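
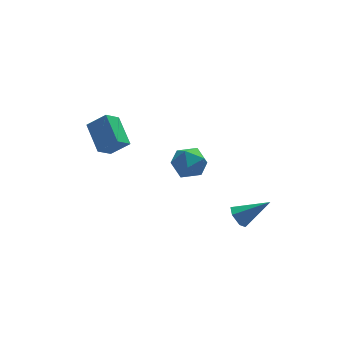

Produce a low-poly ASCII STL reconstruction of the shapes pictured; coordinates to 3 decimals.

solid 
facet normal -0.676 0.290 0.678
outer loop
vertex 1.685 1.884 2.072
vertex 1.208 1.103 1.931
vertex 1.869 1.131 2.578
endloop
endfacet
facet normal -0.031 0.552 0.833
outer loop
vertex 1.685 1.884 2.072
vertex 1.869 1.131 2.578
vertex 2.562 1.654 2.257
endloop
endfacet
facet normal 0.189 0.942 0.277
outer loop
vertex 1.685 1.884 2.072
vertex 2.562 1.654 2.257
vertex 2.329 1.949 1.411
endloop
endfacet
facet normal -0.321 0.920 -0.223
outer loop
vertex 1.685 1.884 2.072
vertex 2.329 1.949 1.411
vertex 1.492 1.608 1.21
endloop
endfacet
facet normal -0.855 0.518 0.026
outer loop
vertex 1.685 1.884 2.072
vertex 1.492 1.608 1.21
vertex 1.208 1.103 1.931
endloop
endfacet
facet normal 0.418 0.003 0.908
outer loop
vertex 2.562 1.654 2.257
vertex 1.869 1.131 2.578
vertex 2.628 0.732 2.23
endloop
endfacet
facet normal -0.625 -0.421 0.657
outer loop
vertex 1.869 1.131 2.578
vertex 1.208 1.103 1.931
vertex 1.791 0.391 2.029
endloop
endfacet
facet normal -0.916 -0.054 -0.398
outer loop
vertex 1.208 1.103 1.931
vertex 1.492 1.608 1.21
vertex 1.558 0.686 1.183
endloop
endfacet
facet normal -0.052 0.599 -0.799
outer loop
vertex 1.492 1.608 1.21
vertex 2.329 1.949 1.411
vertex 2.251 1.209 0.862
endloop
endfacet
facet normal 0.773 0.634 0.008
outer loop
vertex 2.329 1.949 1.411
vertex 2.562 1.654 2.257
vertex 2.912 1.237 1.509
endloop
endfacet
facet normal 0.321 -0.920 0.223
outer loop
vertex 2.435 0.456 1.368
vertex 2.628 0.732 2.23
vertex 1.791 0.391 2.029
endloop
endfacet
facet normal -0.189 -0.942 -0.277
outer loop
vertex 2.435 0.456 1.368
vertex 1.791 0.391 2.029
vertex 1.558 0.686 1.183
endloop
endfacet
facet normal 0.031 -0.552 -0.833
outer loop
vertex 2.435 0.456 1.368
vertex 1.558 0.686 1.183
vertex 2.251 1.209 0.862
endloop
endfacet
facet normal 0.676 -0.290 -0.678
outer loop
vertex 2.435 0.456 1.368
vertex 2.251 1.209 0.862
vertex 2.912 1.237 1.509
endloop
endfacet
facet normal 0.855 -0.518 -0.026
outer loop
vertex 2.435 0.456 1.368
vertex 2.912 1.237 1.509
vertex 2.628 0.732 2.23
endloop
endfacet
facet normal 0.052 -0.599 0.799
outer loop
vertex 1.791 0.391 2.029
vertex 2.628 0.732 2.23
vertex 1.869 1.131 2.578
endloop
endfacet
facet normal -0.773 -0.634 -0.008
outer loop
vertex 1.558 0.686 1.183
vertex 1.791 0.391 2.029
vertex 1.208 1.103 1.931
endloop
endfacet
facet normal -0.418 -0.003 -0.908
outer loop
vertex 2.251 1.209 0.862
vertex 1.558 0.686 1.183
vertex 1.492 1.608 1.21
endloop
endfacet
facet normal 0.625 0.421 -0.657
outer loop
vertex 2.912 1.237 1.509
vertex 2.251 1.209 0.862
vertex 2.329 1.949 1.411
endloop
endfacet
facet normal 0.916 0.054 0.398
outer loop
vertex 2.628 0.732 2.23
vertex 2.912 1.237 1.509
vertex 2.562 1.654 2.257
endloop
endfacet
facet normal -0.673 -0.419 0.609
outer loop
vertex -1.059 1.616 3.41
vertex -1.255 3.05 4.181
vertex -1.891 1.894 2.682
endloop
endfacet
facet normal 0.120 -0.874 -0.471
outer loop
vertex -1.225 2.31 2.079
vertex -1.059 1.616 3.41
vertex -1.891 1.894 2.682
endloop
endfacet
facet normal -0.673 -0.419 0.609
outer loop
vertex -1.891 1.894 2.682
vertex -1.255 3.05 4.181
vertex -2.087 3.328 3.453
endloop
endfacet
facet normal -0.730 0.243 -0.638
outer loop
vertex -2.087 3.328 3.453
vertex -1.225 2.31 2.079
vertex -1.891 1.894 2.682
endloop
endfacet
facet normal 0.730 -0.243 0.638
outer loop
vertex -1.059 1.616 3.41
vertex -0.589 3.466 3.578
vertex -1.255 3.05 4.181
endloop
endfacet
facet normal 0.120 -0.874 -0.471
outer loop
vertex -0.393 2.032 2.807
vertex -1.059 1.616 3.41
vertex -1.225 2.31 2.079
endloop
endfacet
facet normal 0.730 -0.243 0.638
outer loop
vertex -0.393 2.032 2.807
vertex -0.589 3.466 3.578
vertex -1.059 1.616 3.41
endloop
endfacet
facet normal -0.120 0.874 0.471
outer loop
vertex -1.255 3.05 4.181
vertex -0.589 3.466 3.578
vertex -2.087 3.328 3.453
endloop
endfacet
facet normal -0.730 0.243 -0.638
outer loop
vertex -1.421 3.744 2.85
vertex -1.225 2.31 2.079
vertex -2.087 3.328 3.453
endloop
endfacet
facet normal -0.120 0.874 0.471
outer loop
vertex -2.087 3.328 3.453
vertex -0.589 3.466 3.578
vertex -1.421 3.744 2.85
endloop
endfacet
facet normal 0.673 0.419 -0.609
outer loop
vertex -1.421 3.744 2.85
vertex -0.393 2.032 2.807
vertex -1.225 2.31 2.079
endloop
endfacet
facet normal 0.673 0.419 -0.609
outer loop
vertex -0.589 3.466 3.578
vertex -0.393 2.032 2.807
vertex -1.421 3.744 2.85
endloop
endfacet
facet normal -0.816 0.141 -0.560
outer loop
vertex 3.391 -3.288 0.665
vertex 3.15 -2.953 1.101
vertex 3.486 -2.696 0.676
endloop
endfacet
facet normal 0.776 -0.113 -0.621
outer loop
vertex 3.391 -3.288 0.665
vertex 3.486 -2.696 0.676
vertex 4.49 -3.187 2.019
endloop
endfacet
facet normal -0.817 0.144 -0.559
outer loop
vertex 3.486 -2.696 0.676
vertex 3.15 -2.953 1.101
vertex 3.246 -2.361 1.113
endloop
endfacet
facet normal 0.643 0.736 -0.211
outer loop
vertex 3.486 -2.696 0.676
vertex 3.246 -2.361 1.113
vertex 4.49 -3.187 2.019
endloop
endfacet
facet normal -0.817 0.144 -0.559
outer loop
vertex 3.246 -2.361 1.113
vertex 3.15 -2.953 1.101
vertex 2.91 -2.619 1.538
endloop
endfacet
facet normal 0.114 0.807 0.580
outer loop
vertex 3.246 -2.361 1.113
vertex 2.91 -2.619 1.538
vertex 4.49 -3.187 2.019
endloop
endfacet
facet normal -0.817 0.143 -0.558
outer loop
vertex 2.91 -2.619 1.538
vertex 3.15 -2.953 1.101
vertex 2.814 -3.211 1.527
endloop
endfacet
facet normal -0.282 0.028 0.959
outer loop
vertex 2.91 -2.619 1.538
vertex 2.814 -3.211 1.527
vertex 4.49 -3.187 2.019
endloop
endfacet
facet normal -0.817 0.142 -0.559
outer loop
vertex 2.814 -3.211 1.527
vertex 3.15 -2.953 1.101
vertex 3.055 -3.545 1.09
endloop
endfacet
facet normal -0.149 -0.824 0.547
outer loop
vertex 2.814 -3.211 1.527
vertex 3.055 -3.545 1.09
vertex 4.49 -3.187 2.019
endloop
endfacet
facet normal -0.816 0.141 -0.560
outer loop
vertex 3.055 -3.545 1.09
vertex 3.15 -2.953 1.101
vertex 3.391 -3.288 0.665
endloop
endfacet
facet normal 0.379 -0.894 -0.241
outer loop
vertex 3.055 -3.545 1.09
vertex 3.391 -3.288 0.665
vertex 4.49 -3.187 2.019
endloop
endfacet

endsolid


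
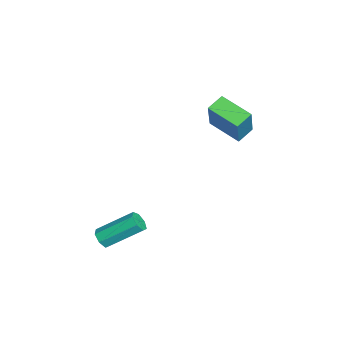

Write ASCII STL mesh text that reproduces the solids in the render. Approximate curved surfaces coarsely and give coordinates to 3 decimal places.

solid 
facet normal 0.059 -0.818 -0.572
outer loop
vertex 3.976 -3.563 -1.898
vertex 3.473 -3.774 -1.648
vertex 3.532 -3.429 -2.135
endloop
endfacet
facet normal 0.519 0.514 -0.682
outer loop
vertex 3.976 -3.563 -1.898
vertex 3.532 -3.429 -2.135
vertex 3.85 -1.796 -0.662
endloop
endfacet
facet normal 0.520 0.514 -0.682
outer loop
vertex 3.85 -1.796 -0.662
vertex 3.532 -3.429 -2.135
vertex 3.406 -1.661 -0.899
endloop
endfacet
facet normal -0.057 0.818 0.573
outer loop
vertex 3.85 -1.796 -0.662
vertex 3.406 -1.661 -0.899
vertex 3.347 -2.006 -0.412
endloop
endfacet
facet normal 0.057 -0.818 -0.573
outer loop
vertex 3.532 -3.429 -2.135
vertex 3.473 -3.774 -1.648
vertex 3.044 -3.554 -2.005
endloop
endfacet
facet normal -0.342 0.522 -0.781
outer loop
vertex 3.532 -3.429 -2.135
vertex 3.044 -3.554 -2.005
vertex 3.406 -1.661 -0.899
endloop
endfacet
facet normal -0.341 0.522 -0.782
outer loop
vertex 3.406 -1.661 -0.899
vertex 3.044 -3.554 -2.005
vertex 2.918 -1.787 -0.77
endloop
endfacet
facet normal -0.060 0.818 0.572
outer loop
vertex 3.406 -1.661 -0.899
vertex 2.918 -1.787 -0.77
vertex 3.347 -2.006 -0.412
endloop
endfacet
facet normal 0.057 -0.818 -0.573
outer loop
vertex 3.044 -3.554 -2.005
vertex 3.473 -3.774 -1.648
vertex 2.879 -3.845 -1.606
endloop
endfacet
facet normal -0.947 0.137 -0.292
outer loop
vertex 3.044 -3.554 -2.005
vertex 2.879 -3.845 -1.606
vertex 2.918 -1.787 -0.77
endloop
endfacet
facet normal -0.947 0.137 -0.292
outer loop
vertex 2.918 -1.787 -0.77
vertex 2.879 -3.845 -1.606
vertex 2.753 -2.078 -0.371
endloop
endfacet
facet normal -0.060 0.818 0.572
outer loop
vertex 2.918 -1.787 -0.77
vertex 2.753 -2.078 -0.371
vertex 3.347 -2.006 -0.412
endloop
endfacet
facet normal 0.057 -0.818 -0.572
outer loop
vertex 2.879 -3.845 -1.606
vertex 3.473 -3.774 -1.648
vertex 3.161 -4.082 -1.239
endloop
endfacet
facet normal -0.838 -0.351 0.417
outer loop
vertex 2.879 -3.845 -1.606
vertex 3.161 -4.082 -1.239
vertex 2.753 -2.078 -0.371
endloop
endfacet
facet normal -0.839 -0.351 0.416
outer loop
vertex 2.753 -2.078 -0.371
vertex 3.161 -4.082 -1.239
vertex 3.035 -2.315 -0.003
endloop
endfacet
facet normal -0.060 0.818 0.572
outer loop
vertex 2.753 -2.078 -0.371
vertex 3.035 -2.315 -0.003
vertex 3.347 -2.006 -0.412
endloop
endfacet
facet normal 0.058 -0.818 -0.572
outer loop
vertex 3.161 -4.082 -1.239
vertex 3.473 -3.774 -1.648
vertex 3.678 -4.087 -1.179
endloop
endfacet
facet normal -0.100 -0.575 0.812
outer loop
vertex 3.161 -4.082 -1.239
vertex 3.678 -4.087 -1.179
vertex 3.035 -2.315 -0.003
endloop
endfacet
facet normal -0.100 -0.575 0.812
outer loop
vertex 3.035 -2.315 -0.003
vertex 3.678 -4.087 -1.179
vertex 3.552 -2.32 0.057
endloop
endfacet
facet normal -0.059 0.818 0.573
outer loop
vertex 3.035 -2.315 -0.003
vertex 3.552 -2.32 0.057
vertex 3.347 -2.006 -0.412
endloop
endfacet
facet normal 0.059 -0.818 -0.572
outer loop
vertex 3.678 -4.087 -1.179
vertex 3.473 -3.774 -1.648
vertex 4.041 -3.856 -1.472
endloop
endfacet
facet normal 0.714 -0.366 0.596
outer loop
vertex 3.678 -4.087 -1.179
vertex 4.041 -3.856 -1.472
vertex 3.552 -2.32 0.057
endloop
endfacet
facet normal 0.715 -0.365 0.596
outer loop
vertex 3.552 -2.32 0.057
vertex 4.041 -3.856 -1.472
vertex 3.915 -2.089 -0.237
endloop
endfacet
facet normal -0.057 0.818 0.572
outer loop
vertex 3.552 -2.32 0.057
vertex 3.915 -2.089 -0.237
vertex 3.347 -2.006 -0.412
endloop
endfacet
facet normal 0.059 -0.818 -0.572
outer loop
vertex 4.041 -3.856 -1.472
vertex 3.473 -3.774 -1.648
vertex 3.976 -3.563 -1.898
endloop
endfacet
facet normal 0.990 0.119 -0.069
outer loop
vertex 4.041 -3.856 -1.472
vertex 3.976 -3.563 -1.898
vertex 3.915 -2.089 -0.237
endloop
endfacet
facet normal 0.990 0.119 -0.069
outer loop
vertex 3.915 -2.089 -0.237
vertex 3.976 -3.563 -1.898
vertex 3.85 -1.796 -0.662
endloop
endfacet
facet normal -0.057 0.818 0.573
outer loop
vertex 3.915 -2.089 -0.237
vertex 3.85 -1.796 -0.662
vertex 3.347 -2.006 -0.412
endloop
endfacet
facet normal -0.507 0.029 -0.861
outer loop
vertex -3.368 1.047 1.948
vertex -4.062 1.706 2.379
vertex -2.323 2.518 1.383
endloop
endfacet
facet normal 0.661 -0.628 -0.411
outer loop
vertex -1.218 2.454 3.261
vertex -3.368 1.047 1.948
vertex -2.323 2.518 1.383
endloop
endfacet
facet normal -0.507 0.029 -0.862
outer loop
vertex -2.323 2.518 1.383
vertex -4.062 1.706 2.379
vertex -3.018 3.177 1.814
endloop
endfacet
facet normal 0.553 0.778 -0.299
outer loop
vertex -3.018 3.177 1.814
vertex -1.218 2.454 3.261
vertex -2.323 2.518 1.383
endloop
endfacet
facet normal -0.553 -0.778 0.299
outer loop
vertex -3.368 1.047 1.948
vertex -2.957 1.642 4.257
vertex -4.062 1.706 2.379
endloop
endfacet
facet normal 0.662 -0.627 -0.411
outer loop
vertex -2.262 0.983 3.826
vertex -3.368 1.047 1.948
vertex -1.218 2.454 3.261
endloop
endfacet
facet normal -0.552 -0.778 0.299
outer loop
vertex -2.262 0.983 3.826
vertex -2.957 1.642 4.257
vertex -3.368 1.047 1.948
endloop
endfacet
facet normal -0.662 0.627 0.411
outer loop
vertex -4.062 1.706 2.379
vertex -2.957 1.642 4.257
vertex -3.018 3.177 1.814
endloop
endfacet
facet normal 0.553 0.778 -0.299
outer loop
vertex -1.912 3.113 3.692
vertex -1.218 2.454 3.261
vertex -3.018 3.177 1.814
endloop
endfacet
facet normal -0.661 0.628 0.411
outer loop
vertex -3.018 3.177 1.814
vertex -2.957 1.642 4.257
vertex -1.912 3.113 3.692
endloop
endfacet
facet normal 0.507 -0.029 0.861
outer loop
vertex -1.912 3.113 3.692
vertex -2.262 0.983 3.826
vertex -1.218 2.454 3.261
endloop
endfacet
facet normal 0.507 -0.029 0.862
outer loop
vertex -2.957 1.642 4.257
vertex -2.262 0.983 3.826
vertex -1.912 3.113 3.692
endloop
endfacet

endsolid


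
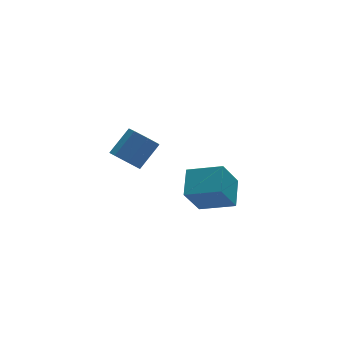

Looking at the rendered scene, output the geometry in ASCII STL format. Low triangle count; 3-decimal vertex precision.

solid 
facet normal -0.698 -0.258 -0.668
outer loop
vertex -1.426 1.823 -2.858
vertex -2.128 2.074 -2.222
vertex -1.687 2.631 -2.897
endloop
endfacet
facet normal 0.648 0.173 -0.742
outer loop
vertex -1.426 1.823 -2.858
vertex -1.687 2.631 -2.897
vertex -0.15 2.294 -1.634
endloop
endfacet
facet normal 0.648 0.172 -0.742
outer loop
vertex -0.15 2.294 -1.634
vertex -1.687 2.631 -2.897
vertex -0.41 3.103 -1.673
endloop
endfacet
facet normal 0.698 0.257 0.669
outer loop
vertex -0.15 2.294 -1.634
vertex -0.41 3.103 -1.673
vertex -0.852 2.546 -0.998
endloop
endfacet
facet normal -0.698 -0.258 -0.668
outer loop
vertex -1.687 2.631 -2.897
vertex -2.128 2.074 -2.222
vertex -2.28 3.02 -2.428
endloop
endfacet
facet normal 0.164 0.851 -0.499
outer loop
vertex -1.687 2.631 -2.897
vertex -2.28 3.02 -2.428
vertex -0.41 3.103 -1.673
endloop
endfacet
facet normal 0.164 0.851 -0.499
outer loop
vertex -0.41 3.103 -1.673
vertex -2.28 3.02 -2.428
vertex -1.003 3.492 -1.204
endloop
endfacet
facet normal 0.698 0.257 0.669
outer loop
vertex -0.41 3.103 -1.673
vertex -1.003 3.492 -1.204
vertex -0.852 2.546 -0.998
endloop
endfacet
facet normal -0.698 -0.258 -0.668
outer loop
vertex -2.28 3.02 -2.428
vertex -2.128 2.074 -2.222
vertex -2.759 2.697 -1.803
endloop
endfacet
facet normal -0.443 0.888 0.120
outer loop
vertex -2.28 3.02 -2.428
vertex -2.759 2.697 -1.803
vertex -1.003 3.492 -1.204
endloop
endfacet
facet normal -0.443 0.888 0.121
outer loop
vertex -1.003 3.492 -1.204
vertex -2.759 2.697 -1.803
vertex -1.482 3.168 -0.58
endloop
endfacet
facet normal 0.698 0.257 0.669
outer loop
vertex -1.003 3.492 -1.204
vertex -1.482 3.168 -0.58
vertex -0.852 2.546 -0.998
endloop
endfacet
facet normal -0.698 -0.257 -0.668
outer loop
vertex -2.759 2.697 -1.803
vertex -2.128 2.074 -2.222
vertex -2.763 1.905 -1.494
endloop
endfacet
facet normal -0.716 0.257 0.649
outer loop
vertex -2.759 2.697 -1.803
vertex -2.763 1.905 -1.494
vertex -1.482 3.168 -0.58
endloop
endfacet
facet normal -0.716 0.257 0.649
outer loop
vertex -1.482 3.168 -0.58
vertex -2.763 1.905 -1.494
vertex -1.486 2.376 -0.271
endloop
endfacet
facet normal 0.698 0.257 0.669
outer loop
vertex -1.482 3.168 -0.58
vertex -1.486 2.376 -0.271
vertex -0.852 2.546 -0.998
endloop
endfacet
facet normal -0.698 -0.257 -0.668
outer loop
vertex -2.763 1.905 -1.494
vertex -2.128 2.074 -2.222
vertex -2.289 1.24 -1.733
endloop
endfacet
facet normal -0.450 -0.568 0.689
outer loop
vertex -2.763 1.905 -1.494
vertex -2.289 1.24 -1.733
vertex -1.486 2.376 -0.271
endloop
endfacet
facet normal -0.450 -0.568 0.689
outer loop
vertex -1.486 2.376 -0.271
vertex -2.289 1.24 -1.733
vertex -1.012 1.711 -0.51
endloop
endfacet
facet normal 0.698 0.257 0.669
outer loop
vertex -1.486 2.376 -0.271
vertex -1.012 1.711 -0.51
vertex -0.852 2.546 -0.998
endloop
endfacet
facet normal -0.698 -0.257 -0.669
outer loop
vertex -2.289 1.24 -1.733
vertex -2.128 2.074 -2.222
vertex -1.694 1.204 -2.34
endloop
endfacet
facet normal 0.155 -0.965 0.210
outer loop
vertex -2.289 1.24 -1.733
vertex -1.694 1.204 -2.34
vertex -1.012 1.711 -0.51
endloop
endfacet
facet normal 0.155 -0.965 0.210
outer loop
vertex -1.012 1.711 -0.51
vertex -1.694 1.204 -2.34
vertex -0.417 1.675 -1.116
endloop
endfacet
facet normal 0.697 0.257 0.669
outer loop
vertex -1.012 1.711 -0.51
vertex -0.417 1.675 -1.116
vertex -0.852 2.546 -0.998
endloop
endfacet
facet normal -0.698 -0.257 -0.669
outer loop
vertex -1.694 1.204 -2.34
vertex -2.128 2.074 -2.222
vertex -1.426 1.823 -2.858
endloop
endfacet
facet normal 0.643 -0.636 -0.427
outer loop
vertex -1.694 1.204 -2.34
vertex -1.426 1.823 -2.858
vertex -0.417 1.675 -1.116
endloop
endfacet
facet normal 0.644 -0.635 -0.427
outer loop
vertex -0.417 1.675 -1.116
vertex -1.426 1.823 -2.858
vertex -0.15 2.294 -1.634
endloop
endfacet
facet normal 0.698 0.258 0.668
outer loop
vertex -0.417 1.675 -1.116
vertex -0.15 2.294 -1.634
vertex -0.852 2.546 -0.998
endloop
endfacet
facet normal -0.505 -0.206 0.838
outer loop
vertex 0.078 -4.933 -0.343
vertex 0.783 -3.607 0.408
vertex -1.393 -3.806 -0.952
endloop
endfacet
facet normal -0.420 -0.790 -0.448
outer loop
vertex -0.383 -3.393 -2.628
vertex 0.078 -4.933 -0.343
vertex -1.393 -3.806 -0.952
endloop
endfacet
facet normal -0.505 -0.206 0.838
outer loop
vertex -1.393 -3.806 -0.952
vertex 0.783 -3.607 0.408
vertex -0.687 -2.48 -0.2
endloop
endfacet
facet normal -0.754 0.578 -0.312
outer loop
vertex -0.687 -2.48 -0.2
vertex -0.383 -3.393 -2.628
vertex -1.393 -3.806 -0.952
endloop
endfacet
facet normal 0.754 -0.578 0.312
outer loop
vertex 0.078 -4.933 -0.343
vertex 1.793 -3.194 -1.268
vertex 0.783 -3.607 0.408
endloop
endfacet
facet normal -0.420 -0.789 -0.447
outer loop
vertex 1.087 -4.52 -2.02
vertex 0.078 -4.933 -0.343
vertex -0.383 -3.393 -2.628
endloop
endfacet
facet normal 0.754 -0.578 0.311
outer loop
vertex 1.087 -4.52 -2.02
vertex 1.793 -3.194 -1.268
vertex 0.078 -4.933 -0.343
endloop
endfacet
facet normal 0.420 0.789 0.448
outer loop
vertex 0.783 -3.607 0.408
vertex 1.793 -3.194 -1.268
vertex -0.687 -2.48 -0.2
endloop
endfacet
facet normal -0.754 0.578 -0.312
outer loop
vertex 0.322 -2.067 -1.877
vertex -0.383 -3.393 -2.628
vertex -0.687 -2.48 -0.2
endloop
endfacet
facet normal 0.420 0.790 0.447
outer loop
vertex -0.687 -2.48 -0.2
vertex 1.793 -3.194 -1.268
vertex 0.322 -2.067 -1.877
endloop
endfacet
facet normal 0.505 0.206 -0.838
outer loop
vertex 0.322 -2.067 -1.877
vertex 1.087 -4.52 -2.02
vertex -0.383 -3.393 -2.628
endloop
endfacet
facet normal 0.505 0.206 -0.838
outer loop
vertex 1.793 -3.194 -1.268
vertex 1.087 -4.52 -2.02
vertex 0.322 -2.067 -1.877
endloop
endfacet

endsolid


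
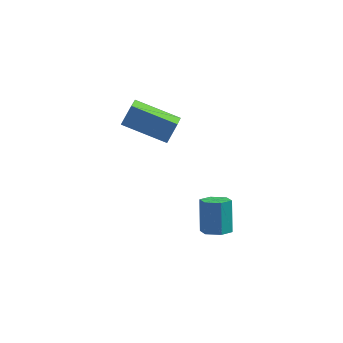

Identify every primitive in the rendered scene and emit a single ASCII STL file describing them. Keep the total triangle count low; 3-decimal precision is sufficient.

solid 
facet normal -0.923 0.227 0.312
outer loop
vertex -0.378 3.932 3.569
vertex -0.303 4.848 3.126
vertex -0.791 3.521 2.647
endloop
endfacet
facet normal -0.074 -0.898 0.433
outer loop
vertex 1.203 3.032 1.974
vertex -0.378 3.932 3.569
vertex -0.791 3.521 2.647
endloop
endfacet
facet normal -0.923 0.227 0.312
outer loop
vertex -0.791 3.521 2.647
vertex -0.303 4.848 3.126
vertex -0.715 4.437 2.205
endloop
endfacet
facet normal -0.378 -0.377 -0.846
outer loop
vertex -0.715 4.437 2.205
vertex 1.203 3.032 1.974
vertex -0.791 3.521 2.647
endloop
endfacet
facet normal 0.378 0.378 0.845
outer loop
vertex -0.378 3.932 3.569
vertex 1.691 4.359 2.453
vertex -0.303 4.848 3.126
endloop
endfacet
facet normal -0.074 -0.898 0.434
outer loop
vertex 1.615 3.443 2.895
vertex -0.378 3.932 3.569
vertex 1.203 3.032 1.974
endloop
endfacet
facet normal 0.378 0.377 0.846
outer loop
vertex 1.615 3.443 2.895
vertex 1.691 4.359 2.453
vertex -0.378 3.932 3.569
endloop
endfacet
facet normal 0.074 0.898 -0.434
outer loop
vertex -0.303 4.848 3.126
vertex 1.691 4.359 2.453
vertex -0.715 4.437 2.205
endloop
endfacet
facet normal -0.378 -0.378 -0.845
outer loop
vertex 1.278 3.948 1.531
vertex 1.203 3.032 1.974
vertex -0.715 4.437 2.205
endloop
endfacet
facet normal 0.074 0.898 -0.433
outer loop
vertex -0.715 4.437 2.205
vertex 1.691 4.359 2.453
vertex 1.278 3.948 1.531
endloop
endfacet
facet normal 0.923 -0.226 -0.312
outer loop
vertex 1.278 3.948 1.531
vertex 1.615 3.443 2.895
vertex 1.203 3.032 1.974
endloop
endfacet
facet normal 0.923 -0.227 -0.312
outer loop
vertex 1.691 4.359 2.453
vertex 1.615 3.443 2.895
vertex 1.278 3.948 1.531
endloop
endfacet
facet normal 0.049 -0.549 -0.834
outer loop
vertex 3.961 -1.162 0.568
vertex 3.538 -1.607 0.836
vertex 3.3 -1.09 0.482
endloop
endfacet
facet normal 0.160 0.829 -0.536
outer loop
vertex 3.961 -1.162 0.568
vertex 3.3 -1.09 0.482
vertex 3.885 -0.328 1.836
endloop
endfacet
facet normal 0.160 0.829 -0.536
outer loop
vertex 3.885 -0.328 1.836
vertex 3.3 -1.09 0.482
vertex 3.225 -0.256 1.75
endloop
endfacet
facet normal -0.049 0.549 0.834
outer loop
vertex 3.885 -0.328 1.836
vertex 3.225 -0.256 1.75
vertex 3.462 -0.773 2.104
endloop
endfacet
facet normal 0.051 -0.548 -0.835
outer loop
vertex 3.3 -1.09 0.482
vertex 3.538 -1.607 0.836
vertex 2.877 -1.536 0.749
endloop
endfacet
facet normal -0.774 0.507 -0.379
outer loop
vertex 3.3 -1.09 0.482
vertex 2.877 -1.536 0.749
vertex 3.225 -0.256 1.75
endloop
endfacet
facet normal -0.774 0.507 -0.379
outer loop
vertex 3.225 -0.256 1.75
vertex 2.877 -1.536 0.749
vertex 2.802 -0.701 2.018
endloop
endfacet
facet normal -0.049 0.549 0.834
outer loop
vertex 3.225 -0.256 1.75
vertex 2.802 -0.701 2.018
vertex 3.462 -0.773 2.104
endloop
endfacet
facet normal 0.051 -0.550 -0.834
outer loop
vertex 2.877 -1.536 0.749
vertex 3.538 -1.607 0.836
vertex 3.115 -2.052 1.104
endloop
endfacet
facet normal -0.933 -0.323 0.157
outer loop
vertex 2.877 -1.536 0.749
vertex 3.115 -2.052 1.104
vertex 2.802 -0.701 2.018
endloop
endfacet
facet normal -0.934 -0.322 0.156
outer loop
vertex 2.802 -0.701 2.018
vertex 3.115 -2.052 1.104
vertex 3.039 -1.218 2.372
endloop
endfacet
facet normal -0.049 0.549 0.834
outer loop
vertex 2.802 -0.701 2.018
vertex 3.039 -1.218 2.372
vertex 3.462 -0.773 2.104
endloop
endfacet
facet normal 0.049 -0.549 -0.834
outer loop
vertex 3.115 -2.052 1.104
vertex 3.538 -1.607 0.836
vertex 3.775 -2.124 1.19
endloop
endfacet
facet normal -0.160 -0.829 0.536
outer loop
vertex 3.115 -2.052 1.104
vertex 3.775 -2.124 1.19
vertex 3.039 -1.218 2.372
endloop
endfacet
facet normal -0.160 -0.829 0.536
outer loop
vertex 3.039 -1.218 2.372
vertex 3.775 -2.124 1.19
vertex 3.7 -1.29 2.458
endloop
endfacet
facet normal -0.049 0.549 0.834
outer loop
vertex 3.039 -1.218 2.372
vertex 3.7 -1.29 2.458
vertex 3.462 -0.773 2.104
endloop
endfacet
facet normal 0.049 -0.549 -0.834
outer loop
vertex 3.775 -2.124 1.19
vertex 3.538 -1.607 0.836
vertex 4.198 -1.679 0.922
endloop
endfacet
facet normal 0.774 -0.507 0.379
outer loop
vertex 3.775 -2.124 1.19
vertex 4.198 -1.679 0.922
vertex 3.7 -1.29 2.458
endloop
endfacet
facet normal 0.774 -0.507 0.379
outer loop
vertex 3.7 -1.29 2.458
vertex 4.198 -1.679 0.922
vertex 4.123 -0.844 2.191
endloop
endfacet
facet normal -0.051 0.548 0.835
outer loop
vertex 3.7 -1.29 2.458
vertex 4.123 -0.844 2.191
vertex 3.462 -0.773 2.104
endloop
endfacet
facet normal 0.049 -0.549 -0.834
outer loop
vertex 4.198 -1.679 0.922
vertex 3.538 -1.607 0.836
vertex 3.961 -1.162 0.568
endloop
endfacet
facet normal 0.934 0.321 -0.156
outer loop
vertex 4.198 -1.679 0.922
vertex 3.961 -1.162 0.568
vertex 4.123 -0.844 2.191
endloop
endfacet
facet normal 0.933 0.323 -0.156
outer loop
vertex 4.123 -0.844 2.191
vertex 3.961 -1.162 0.568
vertex 3.885 -0.328 1.836
endloop
endfacet
facet normal -0.051 0.550 0.834
outer loop
vertex 4.123 -0.844 2.191
vertex 3.885 -0.328 1.836
vertex 3.462 -0.773 2.104
endloop
endfacet

endsolid


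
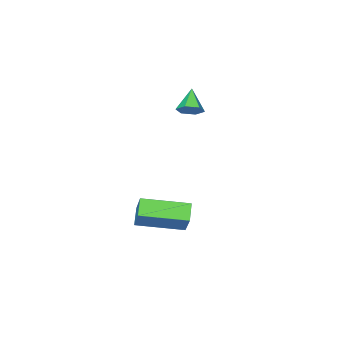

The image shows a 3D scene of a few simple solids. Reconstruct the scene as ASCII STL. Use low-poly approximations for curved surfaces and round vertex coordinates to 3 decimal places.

solid 
facet normal 0.502 0.487 -0.715
outer loop
vertex -0.067 1.827 2.669
vertex -0.491 1.68 2.271
vertex -0.538 2.189 2.585
endloop
endfacet
facet normal 0.139 0.391 0.910
outer loop
vertex -0.067 1.827 2.669
vertex -0.538 2.189 2.585
vertex -1.109 1.08 3.149
endloop
endfacet
facet normal 0.503 0.487 -0.714
outer loop
vertex -0.538 2.189 2.585
vertex -0.491 1.68 2.271
vertex -0.962 2.042 2.186
endloop
endfacet
facet normal -0.655 0.582 0.482
outer loop
vertex -0.538 2.189 2.585
vertex -0.962 2.042 2.186
vertex -1.109 1.08 3.149
endloop
endfacet
facet normal 0.503 0.486 -0.715
outer loop
vertex -0.962 2.042 2.186
vertex -0.491 1.68 2.271
vertex -0.915 1.532 1.872
endloop
endfacet
facet normal -0.989 0.001 -0.150
outer loop
vertex -0.962 2.042 2.186
vertex -0.915 1.532 1.872
vertex -1.109 1.08 3.149
endloop
endfacet
facet normal 0.503 0.486 -0.715
outer loop
vertex -0.915 1.532 1.872
vertex -0.491 1.68 2.271
vertex -0.444 1.17 1.957
endloop
endfacet
facet normal -0.529 -0.771 -0.353
outer loop
vertex -0.915 1.532 1.872
vertex -0.444 1.17 1.957
vertex -1.109 1.08 3.149
endloop
endfacet
facet normal 0.502 0.487 -0.715
outer loop
vertex -0.444 1.17 1.957
vertex -0.491 1.68 2.271
vertex -0.02 1.318 2.355
endloop
endfacet
facet normal 0.265 -0.961 0.075
outer loop
vertex -0.444 1.17 1.957
vertex -0.02 1.318 2.355
vertex -1.109 1.08 3.149
endloop
endfacet
facet normal 0.502 0.487 -0.715
outer loop
vertex -0.02 1.318 2.355
vertex -0.491 1.68 2.271
vertex -0.067 1.827 2.669
endloop
endfacet
facet normal 0.598 -0.380 0.706
outer loop
vertex -0.02 1.318 2.355
vertex -0.067 1.827 2.669
vertex -1.109 1.08 3.149
endloop
endfacet
facet normal -0.759 0.634 -0.149
outer loop
vertex 0.956 3.419 -1.953
vertex 1.481 3.904 -2.564
vertex 0.501 2.635 -2.967
endloop
endfacet
facet normal -0.559 -0.516 0.649
outer loop
vertex 2.079 1.316 -2.656
vertex 0.956 3.419 -1.953
vertex 0.501 2.635 -2.967
endloop
endfacet
facet normal -0.759 0.634 -0.149
outer loop
vertex 0.501 2.635 -2.967
vertex 1.481 3.904 -2.564
vertex 1.026 3.12 -3.578
endloop
endfacet
facet normal -0.335 -0.576 -0.745
outer loop
vertex 1.026 3.12 -3.578
vertex 2.079 1.316 -2.656
vertex 0.501 2.635 -2.967
endloop
endfacet
facet normal 0.335 0.576 0.745
outer loop
vertex 0.956 3.419 -1.953
vertex 3.059 2.585 -2.253
vertex 1.481 3.904 -2.564
endloop
endfacet
facet normal -0.559 -0.516 0.649
outer loop
vertex 2.534 2.1 -1.642
vertex 0.956 3.419 -1.953
vertex 2.079 1.316 -2.656
endloop
endfacet
facet normal 0.335 0.576 0.745
outer loop
vertex 2.534 2.1 -1.642
vertex 3.059 2.585 -2.253
vertex 0.956 3.419 -1.953
endloop
endfacet
facet normal 0.559 0.516 -0.649
outer loop
vertex 1.481 3.904 -2.564
vertex 3.059 2.585 -2.253
vertex 1.026 3.12 -3.578
endloop
endfacet
facet normal -0.335 -0.576 -0.745
outer loop
vertex 2.604 1.801 -3.267
vertex 2.079 1.316 -2.656
vertex 1.026 3.12 -3.578
endloop
endfacet
facet normal 0.559 0.516 -0.649
outer loop
vertex 1.026 3.12 -3.578
vertex 3.059 2.585 -2.253
vertex 2.604 1.801 -3.267
endloop
endfacet
facet normal 0.759 -0.634 0.149
outer loop
vertex 2.604 1.801 -3.267
vertex 2.534 2.1 -1.642
vertex 2.079 1.316 -2.656
endloop
endfacet
facet normal 0.759 -0.634 0.149
outer loop
vertex 3.059 2.585 -2.253
vertex 2.534 2.1 -1.642
vertex 2.604 1.801 -3.267
endloop
endfacet

endsolid


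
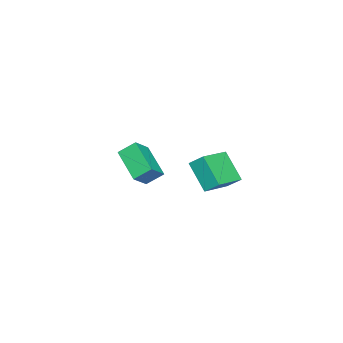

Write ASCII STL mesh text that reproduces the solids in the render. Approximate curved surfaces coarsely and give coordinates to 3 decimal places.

solid 
facet normal -0.620 -0.654 0.433
outer loop
vertex -0.863 -4.269 -2.82
vertex -1.211 -3.532 -2.206
vertex -1.717 -3.997 -3.632
endloop
endfacet
facet normal 0.341 -0.723 -0.601
outer loop
vertex -0.569 -2.788 -4.434
vertex -0.863 -4.269 -2.82
vertex -1.717 -3.997 -3.632
endloop
endfacet
facet normal -0.621 -0.653 0.433
outer loop
vertex -1.717 -3.997 -3.632
vertex -1.211 -3.532 -2.206
vertex -2.065 -3.26 -3.019
endloop
endfacet
facet normal -0.706 0.225 -0.671
outer loop
vertex -2.065 -3.26 -3.019
vertex -0.569 -2.788 -4.434
vertex -1.717 -3.997 -3.632
endloop
endfacet
facet normal 0.706 -0.226 0.671
outer loop
vertex -0.863 -4.269 -2.82
vertex -0.063 -2.323 -3.008
vertex -1.211 -3.532 -2.206
endloop
endfacet
facet normal 0.342 -0.723 -0.601
outer loop
vertex 0.285 -3.06 -3.621
vertex -0.863 -4.269 -2.82
vertex -0.569 -2.788 -4.434
endloop
endfacet
facet normal 0.706 -0.225 0.672
outer loop
vertex 0.285 -3.06 -3.621
vertex -0.063 -2.323 -3.008
vertex -0.863 -4.269 -2.82
endloop
endfacet
facet normal -0.342 0.723 0.601
outer loop
vertex -1.211 -3.532 -2.206
vertex -0.063 -2.323 -3.008
vertex -2.065 -3.26 -3.019
endloop
endfacet
facet normal -0.706 0.226 -0.671
outer loop
vertex -0.917 -2.051 -3.82
vertex -0.569 -2.788 -4.434
vertex -2.065 -3.26 -3.019
endloop
endfacet
facet normal -0.341 0.723 0.601
outer loop
vertex -2.065 -3.26 -3.019
vertex -0.063 -2.323 -3.008
vertex -0.917 -2.051 -3.82
endloop
endfacet
facet normal 0.621 0.654 -0.433
outer loop
vertex -0.917 -2.051 -3.82
vertex 0.285 -3.06 -3.621
vertex -0.569 -2.788 -4.434
endloop
endfacet
facet normal 0.620 0.654 -0.434
outer loop
vertex -0.063 -2.323 -3.008
vertex 0.285 -3.06 -3.621
vertex -0.917 -2.051 -3.82
endloop
endfacet
facet normal -0.898 0.322 -0.301
outer loop
vertex 2.741 2.054 0.906
vertex 3.434 2.99 -0.162
vertex 2.707 1.419 0.328
endloop
endfacet
facet normal -0.438 -0.592 0.676
outer loop
vertex 4.126 0.91 0.802
vertex 2.741 2.054 0.906
vertex 2.707 1.419 0.328
endloop
endfacet
facet normal -0.898 0.322 -0.301
outer loop
vertex 2.707 1.419 0.328
vertex 3.434 2.99 -0.162
vertex 3.4 2.354 -0.741
endloop
endfacet
facet normal -0.040 -0.739 -0.673
outer loop
vertex 3.4 2.354 -0.741
vertex 4.126 0.91 0.802
vertex 2.707 1.419 0.328
endloop
endfacet
facet normal 0.040 0.738 0.673
outer loop
vertex 2.741 2.054 0.906
vertex 4.853 2.481 0.312
vertex 3.434 2.99 -0.162
endloop
endfacet
facet normal -0.438 -0.592 0.676
outer loop
vertex 4.16 1.546 1.381
vertex 2.741 2.054 0.906
vertex 4.126 0.91 0.802
endloop
endfacet
facet normal 0.040 0.739 0.672
outer loop
vertex 4.16 1.546 1.381
vertex 4.853 2.481 0.312
vertex 2.741 2.054 0.906
endloop
endfacet
facet normal 0.438 0.592 -0.676
outer loop
vertex 3.434 2.99 -0.162
vertex 4.853 2.481 0.312
vertex 3.4 2.354 -0.741
endloop
endfacet
facet normal -0.039 -0.739 -0.673
outer loop
vertex 4.819 1.846 -0.266
vertex 4.126 0.91 0.802
vertex 3.4 2.354 -0.741
endloop
endfacet
facet normal 0.438 0.592 -0.676
outer loop
vertex 3.4 2.354 -0.741
vertex 4.853 2.481 0.312
vertex 4.819 1.846 -0.266
endloop
endfacet
facet normal 0.898 -0.322 0.301
outer loop
vertex 4.819 1.846 -0.266
vertex 4.16 1.546 1.381
vertex 4.126 0.91 0.802
endloop
endfacet
facet normal 0.898 -0.322 0.301
outer loop
vertex 4.853 2.481 0.312
vertex 4.16 1.546 1.381
vertex 4.819 1.846 -0.266
endloop
endfacet

endsolid


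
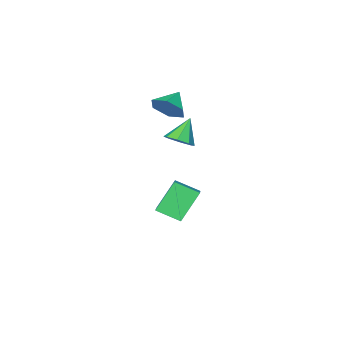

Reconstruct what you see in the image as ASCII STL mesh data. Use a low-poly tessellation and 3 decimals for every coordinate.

solid 
facet normal 0.593 0.156 -0.790
outer loop
vertex 2.041 0.498 3.113
vertex 1.523 -0.003 2.626
vertex 1.555 0.845 2.817
endloop
endfacet
facet normal 0.045 0.684 0.728
outer loop
vertex 2.041 0.498 3.113
vertex 1.555 0.845 2.817
vertex 0.557 -0.257 3.914
endloop
endfacet
facet normal 0.593 0.156 -0.790
outer loop
vertex 1.555 0.845 2.817
vertex 1.523 -0.003 2.626
vertex 1.051 0.694 2.409
endloop
endfacet
facet normal -0.508 0.793 0.334
outer loop
vertex 1.555 0.845 2.817
vertex 1.051 0.694 2.409
vertex 0.557 -0.257 3.914
endloop
endfacet
facet normal 0.593 0.155 -0.790
outer loop
vertex 1.051 0.694 2.409
vertex 1.523 -0.003 2.626
vertex 0.823 0.135 2.128
endloop
endfacet
facet normal -0.916 0.398 -0.049
outer loop
vertex 1.051 0.694 2.409
vertex 0.823 0.135 2.128
vertex 0.557 -0.257 3.914
endloop
endfacet
facet normal 0.593 0.156 -0.790
outer loop
vertex 0.823 0.135 2.128
vertex 1.523 -0.003 2.626
vertex 1.006 -0.505 2.139
endloop
endfacet
facet normal -0.941 -0.273 -0.200
outer loop
vertex 0.823 0.135 2.128
vertex 1.006 -0.505 2.139
vertex 0.557 -0.257 3.914
endloop
endfacet
facet normal 0.593 0.155 -0.790
outer loop
vertex 1.006 -0.505 2.139
vertex 1.523 -0.003 2.626
vertex 1.491 -0.852 2.435
endloop
endfacet
facet normal -0.570 -0.821 -0.029
outer loop
vertex 1.006 -0.505 2.139
vertex 1.491 -0.852 2.435
vertex 0.557 -0.257 3.914
endloop
endfacet
facet normal 0.593 0.155 -0.790
outer loop
vertex 1.491 -0.852 2.435
vertex 1.523 -0.003 2.626
vertex 1.995 -0.701 2.843
endloop
endfacet
facet normal -0.016 -0.931 0.364
outer loop
vertex 1.491 -0.852 2.435
vertex 1.995 -0.701 2.843
vertex 0.557 -0.257 3.914
endloop
endfacet
facet normal 0.593 0.155 -0.790
outer loop
vertex 1.995 -0.701 2.843
vertex 1.523 -0.003 2.626
vertex 2.223 -0.142 3.124
endloop
endfacet
facet normal 0.392 -0.536 0.748
outer loop
vertex 1.995 -0.701 2.843
vertex 2.223 -0.142 3.124
vertex 0.557 -0.257 3.914
endloop
endfacet
facet normal 0.593 0.155 -0.790
outer loop
vertex 2.223 -0.142 3.124
vertex 1.523 -0.003 2.626
vertex 2.041 0.498 3.113
endloop
endfacet
facet normal 0.417 0.134 0.899
outer loop
vertex 2.223 -0.142 3.124
vertex 2.041 0.498 3.113
vertex 0.557 -0.257 3.914
endloop
endfacet
facet normal -0.585 0.026 0.811
outer loop
vertex -0.087 -2.373 -2.12
vertex -0.95 -1.238 -2.778
vertex -0.756 -3.146 -2.578
endloop
endfacet
facet normal 0.549 -0.723 0.419
outer loop
vertex 0.53 -3.202 -4.362
vertex -0.087 -2.373 -2.12
vertex -0.756 -3.146 -2.578
endloop
endfacet
facet normal -0.584 0.026 0.811
outer loop
vertex -0.756 -3.146 -2.578
vertex -0.95 -1.238 -2.778
vertex -1.619 -2.011 -3.235
endloop
endfacet
facet normal -0.597 -0.690 -0.409
outer loop
vertex -1.619 -2.011 -3.235
vertex 0.53 -3.202 -4.362
vertex -0.756 -3.146 -2.578
endloop
endfacet
facet normal 0.597 0.691 0.409
outer loop
vertex -0.087 -2.373 -2.12
vertex 0.336 -1.294 -4.562
vertex -0.95 -1.238 -2.778
endloop
endfacet
facet normal 0.550 -0.723 0.419
outer loop
vertex 1.199 -2.429 -3.905
vertex -0.087 -2.373 -2.12
vertex 0.53 -3.202 -4.362
endloop
endfacet
facet normal 0.597 0.690 0.408
outer loop
vertex 1.199 -2.429 -3.905
vertex 0.336 -1.294 -4.562
vertex -0.087 -2.373 -2.12
endloop
endfacet
facet normal -0.549 0.723 -0.419
outer loop
vertex -0.95 -1.238 -2.778
vertex 0.336 -1.294 -4.562
vertex -1.619 -2.011 -3.235
endloop
endfacet
facet normal -0.597 -0.691 -0.408
outer loop
vertex -0.333 -2.067 -5.02
vertex 0.53 -3.202 -4.362
vertex -1.619 -2.011 -3.235
endloop
endfacet
facet normal -0.549 0.723 -0.418
outer loop
vertex -1.619 -2.011 -3.235
vertex 0.336 -1.294 -4.562
vertex -0.333 -2.067 -5.02
endloop
endfacet
facet normal 0.584 -0.026 -0.811
outer loop
vertex -0.333 -2.067 -5.02
vertex 1.199 -2.429 -3.905
vertex 0.53 -3.202 -4.362
endloop
endfacet
facet normal 0.584 -0.025 -0.811
outer loop
vertex 0.336 -1.294 -4.562
vertex 1.199 -2.429 -3.905
vertex -0.333 -2.067 -5.02
endloop
endfacet
facet normal 0.800 0.301 -0.519
outer loop
vertex 0.248 -3.912 3.724
vertex -0.39 -3.322 3.083
vertex 0.028 -2.886 3.979
endloop
endfacet
facet normal 0.041 -0.233 0.972
outer loop
vertex 0.248 -3.912 3.724
vertex 0.028 -2.886 3.979
vertex -1.55 -3.758 3.837
endloop
endfacet
facet normal 0.799 0.301 -0.520
outer loop
vertex 0.028 -2.886 3.979
vertex -0.39 -3.322 3.083
vertex -0.611 -2.296 3.338
endloop
endfacet
facet normal -0.345 0.494 0.798
outer loop
vertex 0.028 -2.886 3.979
vertex -0.611 -2.296 3.338
vertex -1.55 -3.758 3.837
endloop
endfacet
facet normal 0.799 0.301 -0.520
outer loop
vertex -0.611 -2.296 3.338
vertex -0.39 -3.322 3.083
vertex -1.029 -2.732 2.443
endloop
endfacet
facet normal -0.819 0.563 0.108
outer loop
vertex -0.611 -2.296 3.338
vertex -1.029 -2.732 2.443
vertex -1.55 -3.758 3.837
endloop
endfacet
facet normal 0.799 0.301 -0.520
outer loop
vertex -1.029 -2.732 2.443
vertex -0.39 -3.322 3.083
vertex -0.808 -3.758 2.188
endloop
endfacet
facet normal -0.908 -0.094 -0.409
outer loop
vertex -1.029 -2.732 2.443
vertex -0.808 -3.758 2.188
vertex -1.55 -3.758 3.837
endloop
endfacet
facet normal 0.800 0.301 -0.520
outer loop
vertex -0.808 -3.758 2.188
vertex -0.39 -3.322 3.083
vertex -0.17 -4.348 2.828
endloop
endfacet
facet normal -0.522 -0.820 -0.235
outer loop
vertex -0.808 -3.758 2.188
vertex -0.17 -4.348 2.828
vertex -1.55 -3.758 3.837
endloop
endfacet
facet normal 0.800 0.301 -0.519
outer loop
vertex -0.17 -4.348 2.828
vertex -0.39 -3.322 3.083
vertex 0.248 -3.912 3.724
endloop
endfacet
facet normal -0.048 -0.889 0.455
outer loop
vertex -0.17 -4.348 2.828
vertex 0.248 -3.912 3.724
vertex -1.55 -3.758 3.837
endloop
endfacet

endsolid


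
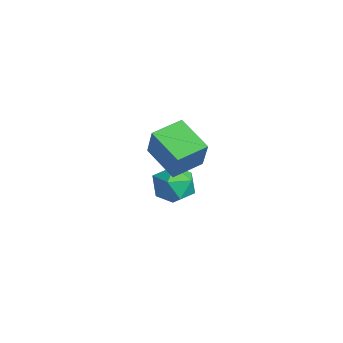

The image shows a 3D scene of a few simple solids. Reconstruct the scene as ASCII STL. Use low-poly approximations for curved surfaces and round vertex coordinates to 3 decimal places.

solid 
facet normal -0.791 0.611 -0.035
outer loop
vertex -1.419 -0.459 -0.807
vertex -1.711 -0.796 -0.094
vertex -1.198 -0.13 -0.065
endloop
endfacet
facet normal -0.222 0.914 -0.339
outer loop
vertex -1.419 -0.459 -0.807
vertex -1.198 -0.13 -0.065
vertex -0.624 -0.217 -0.674
endloop
endfacet
facet normal -0.004 0.492 -0.871
outer loop
vertex -1.419 -0.459 -0.807
vertex -0.624 -0.217 -0.674
vertex -0.783 -0.937 -1.08
endloop
endfacet
facet normal -0.439 -0.073 -0.895
outer loop
vertex -1.419 -0.459 -0.807
vertex -0.783 -0.937 -1.08
vertex -1.455 -1.295 -0.721
endloop
endfacet
facet normal -0.926 0.001 -0.379
outer loop
vertex -1.419 -0.459 -0.807
vertex -1.455 -1.295 -0.721
vertex -1.711 -0.796 -0.094
endloop
endfacet
facet normal 0.300 0.942 0.148
outer loop
vertex -0.624 -0.217 -0.674
vertex -1.198 -0.13 -0.065
vertex -0.425 -0.405 0.121
endloop
endfacet
facet normal -0.622 0.451 0.640
outer loop
vertex -1.198 -0.13 -0.065
vertex -1.711 -0.796 -0.094
vertex -1.097 -0.763 0.48
endloop
endfacet
facet normal -0.840 -0.536 0.084
outer loop
vertex -1.711 -0.796 -0.094
vertex -1.455 -1.295 -0.721
vertex -1.256 -1.483 0.074
endloop
endfacet
facet normal -0.052 -0.656 -0.753
outer loop
vertex -1.455 -1.295 -0.721
vertex -0.783 -0.937 -1.08
vertex -0.682 -1.57 -0.535
endloop
endfacet
facet normal 0.652 0.258 -0.713
outer loop
vertex -0.783 -0.937 -1.08
vertex -0.624 -0.217 -0.674
vertex -0.169 -0.904 -0.506
endloop
endfacet
facet normal 0.439 0.073 0.895
outer loop
vertex -0.461 -1.241 0.207
vertex -0.425 -0.405 0.121
vertex -1.097 -0.763 0.48
endloop
endfacet
facet normal 0.004 -0.492 0.871
outer loop
vertex -0.461 -1.241 0.207
vertex -1.097 -0.763 0.48
vertex -1.256 -1.483 0.074
endloop
endfacet
facet normal 0.222 -0.914 0.339
outer loop
vertex -0.461 -1.241 0.207
vertex -1.256 -1.483 0.074
vertex -0.682 -1.57 -0.535
endloop
endfacet
facet normal 0.791 -0.611 0.035
outer loop
vertex -0.461 -1.241 0.207
vertex -0.682 -1.57 -0.535
vertex -0.169 -0.904 -0.506
endloop
endfacet
facet normal 0.926 -0.001 0.379
outer loop
vertex -0.461 -1.241 0.207
vertex -0.169 -0.904 -0.506
vertex -0.425 -0.405 0.121
endloop
endfacet
facet normal 0.052 0.656 0.753
outer loop
vertex -1.097 -0.763 0.48
vertex -0.425 -0.405 0.121
vertex -1.198 -0.13 -0.065
endloop
endfacet
facet normal -0.652 -0.258 0.713
outer loop
vertex -1.256 -1.483 0.074
vertex -1.097 -0.763 0.48
vertex -1.711 -0.796 -0.094
endloop
endfacet
facet normal -0.300 -0.942 -0.148
outer loop
vertex -0.682 -1.57 -0.535
vertex -1.256 -1.483 0.074
vertex -1.455 -1.295 -0.721
endloop
endfacet
facet normal 0.622 -0.451 -0.640
outer loop
vertex -0.169 -0.904 -0.506
vertex -0.682 -1.57 -0.535
vertex -0.783 -0.937 -1.08
endloop
endfacet
facet normal 0.840 0.536 -0.084
outer loop
vertex -0.425 -0.405 0.121
vertex -0.169 -0.904 -0.506
vertex -0.624 -0.217 -0.674
endloop
endfacet
facet normal -0.858 -0.299 0.417
outer loop
vertex 1.55 -2.468 4.079
vertex 1.264 -1.381 4.271
vertex 0.964 -2.416 2.909
endloop
endfacet
facet normal 0.252 -0.953 -0.168
outer loop
vertex 2.156 -1.999 2.329
vertex 1.55 -2.468 4.079
vertex 0.964 -2.416 2.909
endloop
endfacet
facet normal -0.858 -0.300 0.417
outer loop
vertex 0.964 -2.416 2.909
vertex 1.264 -1.381 4.271
vertex 0.677 -1.329 3.1
endloop
endfacet
facet normal -0.448 0.039 -0.893
outer loop
vertex 0.677 -1.329 3.1
vertex 2.156 -1.999 2.329
vertex 0.964 -2.416 2.909
endloop
endfacet
facet normal 0.448 -0.040 0.893
outer loop
vertex 1.55 -2.468 4.079
vertex 2.456 -0.964 3.691
vertex 1.264 -1.381 4.271
endloop
endfacet
facet normal 0.251 -0.953 -0.168
outer loop
vertex 2.743 -2.051 3.5
vertex 1.55 -2.468 4.079
vertex 2.156 -1.999 2.329
endloop
endfacet
facet normal 0.447 -0.039 0.894
outer loop
vertex 2.743 -2.051 3.5
vertex 2.456 -0.964 3.691
vertex 1.55 -2.468 4.079
endloop
endfacet
facet normal -0.251 0.953 0.168
outer loop
vertex 1.264 -1.381 4.271
vertex 2.456 -0.964 3.691
vertex 0.677 -1.329 3.1
endloop
endfacet
facet normal -0.448 0.040 -0.893
outer loop
vertex 1.87 -0.912 2.521
vertex 2.156 -1.999 2.329
vertex 0.677 -1.329 3.1
endloop
endfacet
facet normal -0.251 0.953 0.168
outer loop
vertex 0.677 -1.329 3.1
vertex 2.456 -0.964 3.691
vertex 1.87 -0.912 2.521
endloop
endfacet
facet normal 0.858 0.299 -0.417
outer loop
vertex 1.87 -0.912 2.521
vertex 2.743 -2.051 3.5
vertex 2.156 -1.999 2.329
endloop
endfacet
facet normal 0.858 0.300 -0.417
outer loop
vertex 2.456 -0.964 3.691
vertex 2.743 -2.051 3.5
vertex 1.87 -0.912 2.521
endloop
endfacet

endsolid


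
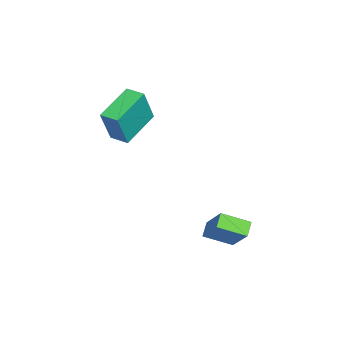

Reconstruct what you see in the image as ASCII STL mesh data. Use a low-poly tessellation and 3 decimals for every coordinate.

solid 
facet normal -0.825 0.146 0.547
outer loop
vertex 3.757 2.181 0.697
vertex 3.605 3.52 0.109
vertex 2.75 1.482 -0.635
endloop
endfacet
facet normal 0.103 -0.911 0.400
outer loop
vertex 3.435 1.36 -1.089
vertex 3.757 2.181 0.697
vertex 2.75 1.482 -0.635
endloop
endfacet
facet normal -0.825 0.147 0.546
outer loop
vertex 2.75 1.482 -0.635
vertex 3.605 3.52 0.109
vertex 2.599 2.821 -1.223
endloop
endfacet
facet normal -0.556 -0.386 -0.736
outer loop
vertex 2.599 2.821 -1.223
vertex 3.435 1.36 -1.089
vertex 2.75 1.482 -0.635
endloop
endfacet
facet normal 0.556 0.386 0.736
outer loop
vertex 3.757 2.181 0.697
vertex 4.29 3.398 -0.345
vertex 3.605 3.52 0.109
endloop
endfacet
facet normal 0.103 -0.911 0.400
outer loop
vertex 4.441 2.059 0.243
vertex 3.757 2.181 0.697
vertex 3.435 1.36 -1.089
endloop
endfacet
facet normal 0.557 0.386 0.735
outer loop
vertex 4.441 2.059 0.243
vertex 4.29 3.398 -0.345
vertex 3.757 2.181 0.697
endloop
endfacet
facet normal -0.103 0.911 -0.400
outer loop
vertex 3.605 3.52 0.109
vertex 4.29 3.398 -0.345
vertex 2.599 2.821 -1.223
endloop
endfacet
facet normal -0.557 -0.386 -0.735
outer loop
vertex 3.283 2.699 -1.677
vertex 3.435 1.36 -1.089
vertex 2.599 2.821 -1.223
endloop
endfacet
facet normal -0.103 0.911 -0.400
outer loop
vertex 2.599 2.821 -1.223
vertex 4.29 3.398 -0.345
vertex 3.283 2.699 -1.677
endloop
endfacet
facet normal 0.825 -0.146 -0.546
outer loop
vertex 3.283 2.699 -1.677
vertex 4.441 2.059 0.243
vertex 3.435 1.36 -1.089
endloop
endfacet
facet normal 0.825 -0.147 -0.546
outer loop
vertex 4.29 3.398 -0.345
vertex 4.441 2.059 0.243
vertex 3.283 2.699 -1.677
endloop
endfacet
facet normal -0.792 0.464 0.396
outer loop
vertex -2.407 -2.73 4.874
vertex -1.913 -1.861 4.845
vertex -3.147 -2.371 2.974
endloop
endfacet
facet normal -0.495 -0.869 0.029
outer loop
vertex -1.427 -3.379 2.115
vertex -2.407 -2.73 4.874
vertex -3.147 -2.371 2.974
endloop
endfacet
facet normal -0.792 0.465 0.396
outer loop
vertex -3.147 -2.371 2.974
vertex -1.913 -1.861 4.845
vertex -2.652 -1.503 2.945
endloop
endfacet
facet normal -0.357 0.173 -0.918
outer loop
vertex -2.652 -1.503 2.945
vertex -1.427 -3.379 2.115
vertex -3.147 -2.371 2.974
endloop
endfacet
facet normal 0.357 -0.172 0.918
outer loop
vertex -2.407 -2.73 4.874
vertex -0.193 -2.869 3.986
vertex -1.913 -1.861 4.845
endloop
endfacet
facet normal -0.495 -0.869 0.029
outer loop
vertex -0.688 -3.737 4.015
vertex -2.407 -2.73 4.874
vertex -1.427 -3.379 2.115
endloop
endfacet
facet normal 0.357 -0.173 0.918
outer loop
vertex -0.688 -3.737 4.015
vertex -0.193 -2.869 3.986
vertex -2.407 -2.73 4.874
endloop
endfacet
facet normal 0.495 0.869 -0.029
outer loop
vertex -1.913 -1.861 4.845
vertex -0.193 -2.869 3.986
vertex -2.652 -1.503 2.945
endloop
endfacet
facet normal -0.358 0.173 -0.918
outer loop
vertex -0.933 -2.51 2.086
vertex -1.427 -3.379 2.115
vertex -2.652 -1.503 2.945
endloop
endfacet
facet normal 0.495 0.869 -0.029
outer loop
vertex -2.652 -1.503 2.945
vertex -0.193 -2.869 3.986
vertex -0.933 -2.51 2.086
endloop
endfacet
facet normal 0.793 -0.464 -0.396
outer loop
vertex -0.933 -2.51 2.086
vertex -0.688 -3.737 4.015
vertex -1.427 -3.379 2.115
endloop
endfacet
facet normal 0.792 -0.465 -0.396
outer loop
vertex -0.193 -2.869 3.986
vertex -0.688 -3.737 4.015
vertex -0.933 -2.51 2.086
endloop
endfacet

endsolid


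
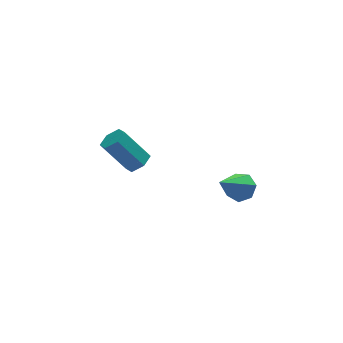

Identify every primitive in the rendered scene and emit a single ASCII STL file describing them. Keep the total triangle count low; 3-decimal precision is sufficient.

solid 
facet normal 0.586 0.407 -0.700
outer loop
vertex 1.307 -1.145 -2.179
vertex 0.914 -1.35 -2.627
vertex 0.904 -0.802 -2.317
endloop
endfacet
facet normal 0.147 0.513 0.846
outer loop
vertex 1.307 -1.145 -2.179
vertex 0.904 -0.802 -2.317
vertex -0.154 -2.09 -1.353
endloop
endfacet
facet normal 0.587 0.407 -0.700
outer loop
vertex 0.904 -0.802 -2.317
vertex 0.914 -1.35 -2.627
vertex 0.509 -0.871 -2.688
endloop
endfacet
facet normal -0.523 0.743 0.418
outer loop
vertex 0.904 -0.802 -2.317
vertex 0.509 -0.871 -2.688
vertex -0.154 -2.09 -1.353
endloop
endfacet
facet normal 0.587 0.407 -0.699
outer loop
vertex 0.509 -0.871 -2.688
vertex 0.914 -1.35 -2.627
vertex 0.419 -1.301 -3.014
endloop
endfacet
facet normal -0.932 0.322 -0.168
outer loop
vertex 0.509 -0.871 -2.688
vertex 0.419 -1.301 -3.014
vertex -0.154 -2.09 -1.353
endloop
endfacet
facet normal 0.588 0.406 -0.700
outer loop
vertex 0.419 -1.301 -3.014
vertex 0.914 -1.35 -2.627
vertex 0.701 -1.768 -3.048
endloop
endfacet
facet normal -0.770 -0.431 -0.470
outer loop
vertex 0.419 -1.301 -3.014
vertex 0.701 -1.768 -3.048
vertex -0.154 -2.09 -1.353
endloop
endfacet
facet normal 0.586 0.407 -0.701
outer loop
vertex 0.701 -1.768 -3.048
vertex 0.914 -1.35 -2.627
vertex 1.144 -1.92 -2.766
endloop
endfacet
facet normal -0.160 -0.952 -0.262
outer loop
vertex 0.701 -1.768 -3.048
vertex 1.144 -1.92 -2.766
vertex -0.154 -2.09 -1.353
endloop
endfacet
facet normal 0.587 0.407 -0.700
outer loop
vertex 1.144 -1.92 -2.766
vertex 0.914 -1.35 -2.627
vertex 1.413 -1.643 -2.379
endloop
endfacet
facet normal 0.439 -0.847 0.301
outer loop
vertex 1.144 -1.92 -2.766
vertex 1.413 -1.643 -2.379
vertex -0.154 -2.09 -1.353
endloop
endfacet
facet normal 0.587 0.406 -0.701
outer loop
vertex 1.413 -1.643 -2.379
vertex 0.914 -1.35 -2.627
vertex 1.307 -1.145 -2.179
endloop
endfacet
facet normal 0.576 -0.196 0.794
outer loop
vertex 1.413 -1.643 -2.379
vertex 1.307 -1.145 -2.179
vertex -0.154 -2.09 -1.353
endloop
endfacet
facet normal 0.541 -0.285 -0.791
outer loop
vertex -1.273 3.551 -4.317
vertex -1.659 3.118 -4.425
vertex -1.736 3.649 -4.669
endloop
endfacet
facet normal 0.301 0.944 -0.133
outer loop
vertex -1.273 3.551 -4.317
vertex -1.736 3.649 -4.669
vertex -2.156 4.015 -3.027
endloop
endfacet
facet normal 0.301 0.944 -0.133
outer loop
vertex -2.156 4.015 -3.027
vertex -1.736 3.649 -4.669
vertex -2.619 4.113 -3.38
endloop
endfacet
facet normal -0.542 0.285 0.790
outer loop
vertex -2.156 4.015 -3.027
vertex -2.619 4.113 -3.38
vertex -2.541 3.582 -3.135
endloop
endfacet
facet normal 0.541 -0.285 -0.791
outer loop
vertex -1.736 3.649 -4.669
vertex -1.659 3.118 -4.425
vertex -2.122 3.216 -4.777
endloop
endfacet
facet normal -0.528 0.617 -0.584
outer loop
vertex -1.736 3.649 -4.669
vertex -2.122 3.216 -4.777
vertex -2.619 4.113 -3.38
endloop
endfacet
facet normal -0.529 0.616 -0.584
outer loop
vertex -2.619 4.113 -3.38
vertex -2.122 3.216 -4.777
vertex -3.004 3.68 -3.488
endloop
endfacet
facet normal -0.542 0.285 0.790
outer loop
vertex -2.619 4.113 -3.38
vertex -3.004 3.68 -3.488
vertex -2.541 3.582 -3.135
endloop
endfacet
facet normal 0.541 -0.284 -0.791
outer loop
vertex -2.122 3.216 -4.777
vertex -1.659 3.118 -4.425
vertex -2.044 2.685 -4.533
endloop
endfacet
facet normal -0.830 -0.329 -0.450
outer loop
vertex -2.122 3.216 -4.777
vertex -2.044 2.685 -4.533
vertex -3.004 3.68 -3.488
endloop
endfacet
facet normal -0.830 -0.328 -0.450
outer loop
vertex -3.004 3.68 -3.488
vertex -2.044 2.685 -4.533
vertex -2.927 3.149 -3.243
endloop
endfacet
facet normal -0.542 0.286 0.790
outer loop
vertex -3.004 3.68 -3.488
vertex -2.927 3.149 -3.243
vertex -2.541 3.582 -3.135
endloop
endfacet
facet normal 0.542 -0.285 -0.790
outer loop
vertex -2.044 2.685 -4.533
vertex -1.659 3.118 -4.425
vertex -1.581 2.587 -4.18
endloop
endfacet
facet normal -0.301 -0.944 0.133
outer loop
vertex -2.044 2.685 -4.533
vertex -1.581 2.587 -4.18
vertex -2.927 3.149 -3.243
endloop
endfacet
facet normal -0.301 -0.944 0.133
outer loop
vertex -2.927 3.149 -3.243
vertex -1.581 2.587 -4.18
vertex -2.464 3.051 -2.891
endloop
endfacet
facet normal -0.541 0.285 0.791
outer loop
vertex -2.927 3.149 -3.243
vertex -2.464 3.051 -2.891
vertex -2.541 3.582 -3.135
endloop
endfacet
facet normal 0.542 -0.285 -0.790
outer loop
vertex -1.581 2.587 -4.18
vertex -1.659 3.118 -4.425
vertex -1.196 3.02 -4.072
endloop
endfacet
facet normal 0.529 -0.616 0.584
outer loop
vertex -1.581 2.587 -4.18
vertex -1.196 3.02 -4.072
vertex -2.464 3.051 -2.891
endloop
endfacet
facet normal 0.528 -0.617 0.584
outer loop
vertex -2.464 3.051 -2.891
vertex -1.196 3.02 -4.072
vertex -2.078 3.484 -2.783
endloop
endfacet
facet normal -0.541 0.285 0.791
outer loop
vertex -2.464 3.051 -2.891
vertex -2.078 3.484 -2.783
vertex -2.541 3.582 -3.135
endloop
endfacet
facet normal 0.542 -0.286 -0.790
outer loop
vertex -1.196 3.02 -4.072
vertex -1.659 3.118 -4.425
vertex -1.273 3.551 -4.317
endloop
endfacet
facet normal 0.830 0.328 0.450
outer loop
vertex -1.196 3.02 -4.072
vertex -1.273 3.551 -4.317
vertex -2.078 3.484 -2.783
endloop
endfacet
facet normal 0.830 0.329 0.450
outer loop
vertex -2.078 3.484 -2.783
vertex -1.273 3.551 -4.317
vertex -2.156 4.015 -3.027
endloop
endfacet
facet normal -0.541 0.284 0.791
outer loop
vertex -2.078 3.484 -2.783
vertex -2.156 4.015 -3.027
vertex -2.541 3.582 -3.135
endloop
endfacet

endsolid


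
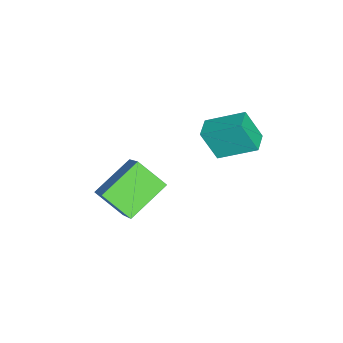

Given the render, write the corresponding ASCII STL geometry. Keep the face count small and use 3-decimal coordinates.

solid 
facet normal -0.666 -0.280 -0.691
outer loop
vertex -0.282 -1.858 0.252
vertex 0.038 -0.897 -0.446
vertex 0.85 -2.762 -0.472
endloop
endfacet
facet normal -0.260 -0.781 0.568
outer loop
vertex 2.082 -2.243 0.806
vertex -0.282 -1.858 0.252
vertex 0.85 -2.762 -0.472
endloop
endfacet
facet normal -0.667 -0.281 -0.691
outer loop
vertex 0.85 -2.762 -0.472
vertex 0.038 -0.897 -0.446
vertex 1.17 -1.802 -1.171
endloop
endfacet
facet normal 0.699 -0.558 -0.447
outer loop
vertex 1.17 -1.802 -1.171
vertex 2.082 -2.243 0.806
vertex 0.85 -2.762 -0.472
endloop
endfacet
facet normal -0.699 0.558 0.447
outer loop
vertex -0.282 -1.858 0.252
vertex 1.27 -0.378 0.832
vertex 0.038 -0.897 -0.446
endloop
endfacet
facet normal -0.260 -0.781 0.568
outer loop
vertex 0.95 -1.338 1.531
vertex -0.282 -1.858 0.252
vertex 2.082 -2.243 0.806
endloop
endfacet
facet normal -0.699 0.558 0.447
outer loop
vertex 0.95 -1.338 1.531
vertex 1.27 -0.378 0.832
vertex -0.282 -1.858 0.252
endloop
endfacet
facet normal 0.260 0.781 -0.568
outer loop
vertex 0.038 -0.897 -0.446
vertex 1.27 -0.378 0.832
vertex 1.17 -1.802 -1.171
endloop
endfacet
facet normal 0.699 -0.558 -0.447
outer loop
vertex 2.402 -1.282 0.108
vertex 2.082 -2.243 0.806
vertex 1.17 -1.802 -1.171
endloop
endfacet
facet normal 0.260 0.781 -0.568
outer loop
vertex 1.17 -1.802 -1.171
vertex 1.27 -0.378 0.832
vertex 2.402 -1.282 0.108
endloop
endfacet
facet normal 0.666 0.280 0.691
outer loop
vertex 2.402 -1.282 0.108
vertex 0.95 -1.338 1.531
vertex 2.082 -2.243 0.806
endloop
endfacet
facet normal 0.666 0.281 0.691
outer loop
vertex 1.27 -0.378 0.832
vertex 0.95 -1.338 1.531
vertex 2.402 -1.282 0.108
endloop
endfacet
facet normal -0.998 0.037 -0.057
outer loop
vertex -2.866 0.127 0.058
vertex -2.857 1.45 0.765
vertex -2.781 0.72 -1.051
endloop
endfacet
facet normal -0.006 -0.882 -0.472
outer loop
vertex -1.983 0.69 -1.005
vertex -2.866 0.127 0.058
vertex -2.781 0.72 -1.051
endloop
endfacet
facet normal -0.998 0.037 -0.057
outer loop
vertex -2.781 0.72 -1.051
vertex -2.857 1.45 0.765
vertex -2.772 2.042 -0.343
endloop
endfacet
facet normal 0.068 0.471 -0.880
outer loop
vertex -2.772 2.042 -0.343
vertex -1.983 0.69 -1.005
vertex -2.781 0.72 -1.051
endloop
endfacet
facet normal -0.068 -0.470 0.880
outer loop
vertex -2.866 0.127 0.058
vertex -2.059 1.42 0.811
vertex -2.857 1.45 0.765
endloop
endfacet
facet normal -0.005 -0.882 -0.472
outer loop
vertex -2.068 0.098 0.103
vertex -2.866 0.127 0.058
vertex -1.983 0.69 -1.005
endloop
endfacet
facet normal -0.067 -0.471 0.880
outer loop
vertex -2.068 0.098 0.103
vertex -2.059 1.42 0.811
vertex -2.866 0.127 0.058
endloop
endfacet
facet normal 0.006 0.882 0.472
outer loop
vertex -2.857 1.45 0.765
vertex -2.059 1.42 0.811
vertex -2.772 2.042 -0.343
endloop
endfacet
facet normal 0.067 0.470 -0.880
outer loop
vertex -1.974 2.013 -0.298
vertex -1.983 0.69 -1.005
vertex -2.772 2.042 -0.343
endloop
endfacet
facet normal 0.005 0.882 0.472
outer loop
vertex -2.772 2.042 -0.343
vertex -2.059 1.42 0.811
vertex -1.974 2.013 -0.298
endloop
endfacet
facet normal 0.998 -0.037 0.057
outer loop
vertex -1.974 2.013 -0.298
vertex -2.068 0.098 0.103
vertex -1.983 0.69 -1.005
endloop
endfacet
facet normal 0.998 -0.037 0.057
outer loop
vertex -2.059 1.42 0.811
vertex -2.068 0.098 0.103
vertex -1.974 2.013 -0.298
endloop
endfacet

endsolid


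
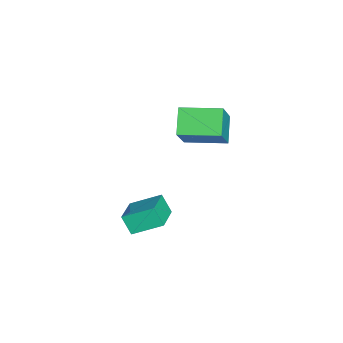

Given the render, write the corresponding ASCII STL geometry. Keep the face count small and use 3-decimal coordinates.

solid 
facet normal -0.314 -0.465 0.828
outer loop
vertex -0.054 -2.441 0.059
vertex -1.228 -2.329 -0.324
vertex 0.037 -3.612 -0.564
endloop
endfacet
facet normal 0.947 -0.091 0.309
outer loop
vertex 0.308 -3.211 -1.276
vertex -0.054 -2.441 0.059
vertex 0.037 -3.612 -0.564
endloop
endfacet
facet normal -0.316 -0.466 0.827
outer loop
vertex 0.037 -3.612 -0.564
vertex -1.228 -2.329 -0.324
vertex -1.136 -3.499 -0.948
endloop
endfacet
facet normal 0.069 -0.880 -0.470
outer loop
vertex -1.136 -3.499 -0.948
vertex 0.308 -3.211 -1.276
vertex 0.037 -3.612 -0.564
endloop
endfacet
facet normal -0.069 0.880 0.469
outer loop
vertex -0.054 -2.441 0.059
vertex -0.957 -1.928 -1.036
vertex -1.228 -2.329 -0.324
endloop
endfacet
facet normal 0.947 -0.090 0.309
outer loop
vertex 0.216 -2.041 -0.652
vertex -0.054 -2.441 0.059
vertex 0.308 -3.211 -1.276
endloop
endfacet
facet normal -0.069 0.880 0.469
outer loop
vertex 0.216 -2.041 -0.652
vertex -0.957 -1.928 -1.036
vertex -0.054 -2.441 0.059
endloop
endfacet
facet normal -0.947 0.091 -0.309
outer loop
vertex -1.228 -2.329 -0.324
vertex -0.957 -1.928 -1.036
vertex -1.136 -3.499 -0.948
endloop
endfacet
facet normal 0.069 -0.880 -0.469
outer loop
vertex -0.866 -3.099 -1.659
vertex 0.308 -3.211 -1.276
vertex -1.136 -3.499 -0.948
endloop
endfacet
facet normal -0.947 0.091 -0.309
outer loop
vertex -1.136 -3.499 -0.948
vertex -0.957 -1.928 -1.036
vertex -0.866 -3.099 -1.659
endloop
endfacet
facet normal 0.314 0.466 -0.827
outer loop
vertex -0.866 -3.099 -1.659
vertex 0.216 -2.041 -0.652
vertex 0.308 -3.211 -1.276
endloop
endfacet
facet normal 0.316 0.465 -0.827
outer loop
vertex -0.957 -1.928 -1.036
vertex 0.216 -2.041 -0.652
vertex -0.866 -3.099 -1.659
endloop
endfacet
facet normal -0.817 -0.053 0.575
outer loop
vertex -1.984 -1.825 4.204
vertex -1.971 -0.223 4.371
vertex -2.925 -1.679 2.881
endloop
endfacet
facet normal -0.008 -0.995 -0.104
outer loop
vertex -1.969 -1.617 2.209
vertex -1.984 -1.825 4.204
vertex -2.925 -1.679 2.881
endloop
endfacet
facet normal -0.817 -0.053 0.575
outer loop
vertex -2.925 -1.679 2.881
vertex -1.971 -0.223 4.371
vertex -2.911 -0.078 3.048
endloop
endfacet
facet normal -0.577 0.090 -0.812
outer loop
vertex -2.911 -0.078 3.048
vertex -1.969 -1.617 2.209
vertex -2.925 -1.679 2.881
endloop
endfacet
facet normal 0.577 -0.089 0.812
outer loop
vertex -1.984 -1.825 4.204
vertex -1.015 -0.161 3.699
vertex -1.971 -0.223 4.371
endloop
endfacet
facet normal -0.007 -0.995 -0.104
outer loop
vertex -1.029 -1.762 3.532
vertex -1.984 -1.825 4.204
vertex -1.969 -1.617 2.209
endloop
endfacet
facet normal 0.577 -0.090 0.812
outer loop
vertex -1.029 -1.762 3.532
vertex -1.015 -0.161 3.699
vertex -1.984 -1.825 4.204
endloop
endfacet
facet normal 0.008 0.995 0.103
outer loop
vertex -1.971 -0.223 4.371
vertex -1.015 -0.161 3.699
vertex -2.911 -0.078 3.048
endloop
endfacet
facet normal -0.577 0.089 -0.812
outer loop
vertex -1.956 -0.015 2.376
vertex -1.969 -1.617 2.209
vertex -2.911 -0.078 3.048
endloop
endfacet
facet normal 0.008 0.995 0.104
outer loop
vertex -2.911 -0.078 3.048
vertex -1.015 -0.161 3.699
vertex -1.956 -0.015 2.376
endloop
endfacet
facet normal 0.817 0.053 -0.574
outer loop
vertex -1.956 -0.015 2.376
vertex -1.029 -1.762 3.532
vertex -1.969 -1.617 2.209
endloop
endfacet
facet normal 0.817 0.053 -0.575
outer loop
vertex -1.015 -0.161 3.699
vertex -1.029 -1.762 3.532
vertex -1.956 -0.015 2.376
endloop
endfacet

endsolid


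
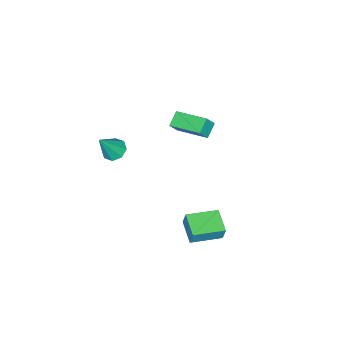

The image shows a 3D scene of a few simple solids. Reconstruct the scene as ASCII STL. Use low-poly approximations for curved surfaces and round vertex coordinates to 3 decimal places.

solid 
facet normal -0.803 0.589 -0.090
outer loop
vertex -0.458 3.033 -1.813
vertex 0.356 4.089 -2.168
vertex -0.533 2.797 -2.689
endloop
endfacet
facet normal -0.591 -0.765 0.257
outer loop
vertex 0.864 1.771 -2.532
vertex -0.458 3.033 -1.813
vertex -0.533 2.797 -2.689
endloop
endfacet
facet normal -0.803 0.589 -0.090
outer loop
vertex -0.533 2.797 -2.689
vertex 0.356 4.089 -2.168
vertex 0.281 3.853 -3.043
endloop
endfacet
facet normal -0.082 -0.259 -0.962
outer loop
vertex 0.281 3.853 -3.043
vertex 0.864 1.771 -2.532
vertex -0.533 2.797 -2.689
endloop
endfacet
facet normal 0.083 0.260 0.962
outer loop
vertex -0.458 3.033 -1.813
vertex 1.753 3.063 -2.011
vertex 0.356 4.089 -2.168
endloop
endfacet
facet normal -0.591 -0.765 0.257
outer loop
vertex 0.939 2.007 -1.657
vertex -0.458 3.033 -1.813
vertex 0.864 1.771 -2.532
endloop
endfacet
facet normal 0.083 0.259 0.962
outer loop
vertex 0.939 2.007 -1.657
vertex 1.753 3.063 -2.011
vertex -0.458 3.033 -1.813
endloop
endfacet
facet normal 0.591 0.765 -0.257
outer loop
vertex 0.356 4.089 -2.168
vertex 1.753 3.063 -2.011
vertex 0.281 3.853 -3.043
endloop
endfacet
facet normal -0.083 -0.259 -0.962
outer loop
vertex 1.678 2.827 -2.887
vertex 0.864 1.771 -2.532
vertex 0.281 3.853 -3.043
endloop
endfacet
facet normal 0.591 0.765 -0.257
outer loop
vertex 0.281 3.853 -3.043
vertex 1.753 3.063 -2.011
vertex 1.678 2.827 -2.887
endloop
endfacet
facet normal 0.803 -0.589 0.090
outer loop
vertex 1.678 2.827 -2.887
vertex 0.939 2.007 -1.657
vertex 0.864 1.771 -2.532
endloop
endfacet
facet normal 0.803 -0.589 0.090
outer loop
vertex 1.753 3.063 -2.011
vertex 0.939 2.007 -1.657
vertex 1.678 2.827 -2.887
endloop
endfacet
facet normal -0.552 0.191 -0.811
outer loop
vertex -4.173 -1.919 0.135
vertex -4.225 0.029 0.63
vertex -3.365 -1.766 -0.379
endloop
endfacet
facet normal 0.026 -0.969 -0.247
outer loop
vertex -2.895 -1.929 0.31
vertex -4.173 -1.919 0.135
vertex -3.365 -1.766 -0.379
endloop
endfacet
facet normal -0.553 0.191 -0.811
outer loop
vertex -3.365 -1.766 -0.379
vertex -4.225 0.029 0.63
vertex -3.417 0.181 0.115
endloop
endfacet
facet normal 0.833 0.157 -0.531
outer loop
vertex -3.417 0.181 0.115
vertex -2.895 -1.929 0.31
vertex -3.365 -1.766 -0.379
endloop
endfacet
facet normal -0.833 -0.157 0.531
outer loop
vertex -4.173 -1.919 0.135
vertex -3.755 -0.134 1.319
vertex -4.225 0.029 0.63
endloop
endfacet
facet normal 0.026 -0.969 -0.245
outer loop
vertex -3.703 -2.081 0.825
vertex -4.173 -1.919 0.135
vertex -2.895 -1.929 0.31
endloop
endfacet
facet normal -0.833 -0.157 0.531
outer loop
vertex -3.703 -2.081 0.825
vertex -3.755 -0.134 1.319
vertex -4.173 -1.919 0.135
endloop
endfacet
facet normal -0.025 0.969 0.246
outer loop
vertex -4.225 0.029 0.63
vertex -3.755 -0.134 1.319
vertex -3.417 0.181 0.115
endloop
endfacet
facet normal 0.833 0.157 -0.531
outer loop
vertex -2.947 0.019 0.805
vertex -2.895 -1.929 0.31
vertex -3.417 0.181 0.115
endloop
endfacet
facet normal -0.027 0.969 0.246
outer loop
vertex -3.417 0.181 0.115
vertex -3.755 -0.134 1.319
vertex -2.947 0.019 0.805
endloop
endfacet
facet normal 0.553 -0.191 0.811
outer loop
vertex -2.947 0.019 0.805
vertex -3.703 -2.081 0.825
vertex -2.895 -1.929 0.31
endloop
endfacet
facet normal 0.552 -0.191 0.811
outer loop
vertex -3.755 -0.134 1.319
vertex -3.703 -2.081 0.825
vertex -2.947 0.019 0.805
endloop
endfacet
facet normal -0.526 0.122 -0.842
outer loop
vertex -0.086 -4.084 -1.569
vertex -0.664 -3.87 -1.177
vertex -0.094 -3.532 -1.484
endloop
endfacet
facet normal 0.981 0.044 -0.190
outer loop
vertex -0.086 -4.084 -1.569
vertex -0.094 -3.532 -1.484
vertex 0.284 -4.09 0.337
endloop
endfacet
facet normal -0.526 0.122 -0.842
outer loop
vertex -0.094 -3.532 -1.484
vertex -0.664 -3.87 -1.177
vertex -0.436 -3.178 -1.219
endloop
endfacet
facet normal 0.738 0.673 0.053
outer loop
vertex -0.094 -3.532 -1.484
vertex -0.436 -3.178 -1.219
vertex 0.284 -4.09 0.337
endloop
endfacet
facet normal -0.526 0.122 -0.842
outer loop
vertex -0.436 -3.178 -1.219
vertex -0.664 -3.87 -1.177
vertex -0.911 -3.23 -0.93
endloop
endfacet
facet normal 0.170 0.882 0.438
outer loop
vertex -0.436 -3.178 -1.219
vertex -0.911 -3.23 -0.93
vertex 0.284 -4.09 0.337
endloop
endfacet
facet normal -0.527 0.121 -0.841
outer loop
vertex -0.911 -3.23 -0.93
vertex -0.664 -3.87 -1.177
vertex -1.241 -3.657 -0.785
endloop
endfacet
facet normal -0.388 0.551 0.739
outer loop
vertex -0.911 -3.23 -0.93
vertex -1.241 -3.657 -0.785
vertex 0.284 -4.09 0.337
endloop
endfacet
facet normal -0.526 0.123 -0.841
outer loop
vertex -1.241 -3.657 -0.785
vertex -0.664 -3.87 -1.177
vertex -1.233 -4.209 -0.871
endloop
endfacet
facet normal -0.611 -0.130 0.781
outer loop
vertex -1.241 -3.657 -0.785
vertex -1.233 -4.209 -0.871
vertex 0.284 -4.09 0.337
endloop
endfacet
facet normal -0.526 0.122 -0.842
outer loop
vertex -1.233 -4.209 -0.871
vertex -0.664 -3.87 -1.177
vertex -0.891 -4.563 -1.136
endloop
endfacet
facet normal -0.369 -0.758 0.538
outer loop
vertex -1.233 -4.209 -0.871
vertex -0.891 -4.563 -1.136
vertex 0.284 -4.09 0.337
endloop
endfacet
facet normal -0.526 0.122 -0.842
outer loop
vertex -0.891 -4.563 -1.136
vertex -0.664 -3.87 -1.177
vertex -0.416 -4.511 -1.425
endloop
endfacet
facet normal 0.199 -0.968 0.152
outer loop
vertex -0.891 -4.563 -1.136
vertex -0.416 -4.511 -1.425
vertex 0.284 -4.09 0.337
endloop
endfacet
facet normal -0.526 0.122 -0.842
outer loop
vertex -0.416 -4.511 -1.425
vertex -0.664 -3.87 -1.177
vertex -0.086 -4.084 -1.569
endloop
endfacet
facet normal 0.757 -0.636 -0.149
outer loop
vertex -0.416 -4.511 -1.425
vertex -0.086 -4.084 -1.569
vertex 0.284 -4.09 0.337
endloop
endfacet

endsolid


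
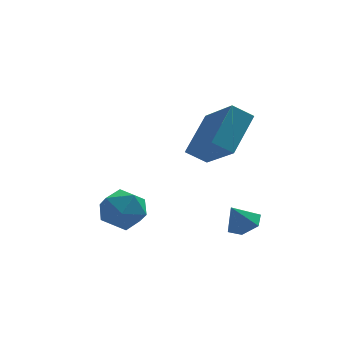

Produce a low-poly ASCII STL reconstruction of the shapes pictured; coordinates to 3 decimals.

solid 
facet normal -0.186 -0.562 0.806
outer loop
vertex -1.076 -3.002 -1.331
vertex -0.616 -3.766 -1.757
vertex -0.105 -3.132 -1.197
endloop
endfacet
facet normal -0.119 0.124 0.985
outer loop
vertex -1.076 -3.002 -1.331
vertex -0.105 -3.132 -1.197
vertex -0.466 -2.225 -1.355
endloop
endfacet
facet normal -0.608 0.496 0.620
outer loop
vertex -1.076 -3.002 -1.331
vertex -0.466 -2.225 -1.355
vertex -1.199 -2.299 -2.014
endloop
endfacet
facet normal -0.976 0.039 0.216
outer loop
vertex -1.076 -3.002 -1.331
vertex -1.199 -2.299 -2.014
vertex -1.292 -3.251 -2.263
endloop
endfacet
facet normal -0.716 -0.615 0.330
outer loop
vertex -1.076 -3.002 -1.331
vertex -1.292 -3.251 -2.263
vertex -0.616 -3.766 -1.757
endloop
endfacet
facet normal 0.527 0.345 0.777
outer loop
vertex -0.466 -2.225 -1.355
vertex -0.105 -3.132 -1.197
vertex 0.372 -2.509 -1.797
endloop
endfacet
facet normal 0.418 -0.767 0.486
outer loop
vertex -0.105 -3.132 -1.197
vertex -0.616 -3.766 -1.757
vertex 0.279 -3.461 -2.046
endloop
endfacet
facet normal -0.438 -0.853 -0.283
outer loop
vertex -0.616 -3.766 -1.757
vertex -1.292 -3.251 -2.263
vertex -0.454 -3.535 -2.705
endloop
endfacet
facet normal -0.859 0.206 -0.469
outer loop
vertex -1.292 -3.251 -2.263
vertex -1.199 -2.299 -2.014
vertex -0.815 -2.628 -2.863
endloop
endfacet
facet normal -0.263 0.947 0.186
outer loop
vertex -1.199 -2.299 -2.014
vertex -0.466 -2.225 -1.355
vertex -0.304 -1.994 -2.303
endloop
endfacet
facet normal 0.976 -0.039 -0.216
outer loop
vertex 0.156 -2.758 -2.729
vertex 0.372 -2.509 -1.797
vertex 0.279 -3.461 -2.046
endloop
endfacet
facet normal 0.608 -0.496 -0.620
outer loop
vertex 0.156 -2.758 -2.729
vertex 0.279 -3.461 -2.046
vertex -0.454 -3.535 -2.705
endloop
endfacet
facet normal 0.119 -0.124 -0.985
outer loop
vertex 0.156 -2.758 -2.729
vertex -0.454 -3.535 -2.705
vertex -0.815 -2.628 -2.863
endloop
endfacet
facet normal 0.186 0.562 -0.806
outer loop
vertex 0.156 -2.758 -2.729
vertex -0.815 -2.628 -2.863
vertex -0.304 -1.994 -2.303
endloop
endfacet
facet normal 0.716 0.615 -0.330
outer loop
vertex 0.156 -2.758 -2.729
vertex -0.304 -1.994 -2.303
vertex 0.372 -2.509 -1.797
endloop
endfacet
facet normal 0.859 -0.206 0.469
outer loop
vertex 0.279 -3.461 -2.046
vertex 0.372 -2.509 -1.797
vertex -0.105 -3.132 -1.197
endloop
endfacet
facet normal 0.263 -0.947 -0.186
outer loop
vertex -0.454 -3.535 -2.705
vertex 0.279 -3.461 -2.046
vertex -0.616 -3.766 -1.757
endloop
endfacet
facet normal -0.527 -0.345 -0.777
outer loop
vertex -0.815 -2.628 -2.863
vertex -0.454 -3.535 -2.705
vertex -1.292 -3.251 -2.263
endloop
endfacet
facet normal -0.418 0.767 -0.486
outer loop
vertex -0.304 -1.994 -2.303
vertex -0.815 -2.628 -2.863
vertex -1.199 -2.299 -2.014
endloop
endfacet
facet normal 0.438 0.853 0.283
outer loop
vertex 0.372 -2.509 -1.797
vertex -0.304 -1.994 -2.303
vertex -0.466 -2.225 -1.355
endloop
endfacet
facet normal 0.482 0.116 -0.869
outer loop
vertex 4.255 -3.504 -2.975
vertex 3.868 -2.938 -3.114
vertex 4.474 -2.872 -2.769
endloop
endfacet
facet normal 0.474 -0.417 0.776
outer loop
vertex 4.255 -3.504 -2.975
vertex 4.474 -2.872 -2.769
vertex 3.352 -3.062 -2.186
endloop
endfacet
facet normal 0.482 0.116 -0.869
outer loop
vertex 4.474 -2.872 -2.769
vertex 3.868 -2.938 -3.114
vertex 4.087 -2.306 -2.908
endloop
endfacet
facet normal 0.353 0.444 0.824
outer loop
vertex 4.474 -2.872 -2.769
vertex 4.087 -2.306 -2.908
vertex 3.352 -3.062 -2.186
endloop
endfacet
facet normal 0.483 0.116 -0.868
outer loop
vertex 4.087 -2.306 -2.908
vertex 3.868 -2.938 -3.114
vertex 3.482 -2.371 -3.253
endloop
endfacet
facet normal -0.358 0.803 0.476
outer loop
vertex 4.087 -2.306 -2.908
vertex 3.482 -2.371 -3.253
vertex 3.352 -3.062 -2.186
endloop
endfacet
facet normal 0.484 0.117 -0.867
outer loop
vertex 3.482 -2.371 -3.253
vertex 3.868 -2.938 -3.114
vertex 3.263 -3.003 -3.46
endloop
endfacet
facet normal -0.950 0.303 0.080
outer loop
vertex 3.482 -2.371 -3.253
vertex 3.263 -3.003 -3.46
vertex 3.352 -3.062 -2.186
endloop
endfacet
facet normal 0.483 0.117 -0.867
outer loop
vertex 3.263 -3.003 -3.46
vertex 3.868 -2.938 -3.114
vertex 3.65 -3.57 -3.321
endloop
endfacet
facet normal -0.829 -0.558 0.032
outer loop
vertex 3.263 -3.003 -3.46
vertex 3.65 -3.57 -3.321
vertex 3.352 -3.062 -2.186
endloop
endfacet
facet normal 0.483 0.117 -0.868
outer loop
vertex 3.65 -3.57 -3.321
vertex 3.868 -2.938 -3.114
vertex 4.255 -3.504 -2.975
endloop
endfacet
facet normal -0.117 -0.918 0.380
outer loop
vertex 3.65 -3.57 -3.321
vertex 4.255 -3.504 -2.975
vertex 3.352 -3.062 -2.186
endloop
endfacet
facet normal -0.814 0.109 0.571
outer loop
vertex 3.92 -0.356 1.608
vertex 3.268 1.308 0.361
vertex 2.914 -1.642 0.418
endloop
endfacet
facet normal 0.299 -0.764 0.572
outer loop
vertex 3.712 -1.748 -0.141
vertex 3.92 -0.356 1.608
vertex 2.914 -1.642 0.418
endloop
endfacet
facet normal -0.814 0.109 0.571
outer loop
vertex 2.914 -1.642 0.418
vertex 3.268 1.308 0.361
vertex 2.262 0.023 -0.829
endloop
endfacet
facet normal -0.497 -0.636 -0.590
outer loop
vertex 2.262 0.023 -0.829
vertex 3.712 -1.748 -0.141
vertex 2.914 -1.642 0.418
endloop
endfacet
facet normal 0.497 0.637 0.589
outer loop
vertex 3.92 -0.356 1.608
vertex 4.066 1.202 -0.198
vertex 3.268 1.308 0.361
endloop
endfacet
facet normal 0.299 -0.764 0.572
outer loop
vertex 4.718 -0.463 1.049
vertex 3.92 -0.356 1.608
vertex 3.712 -1.748 -0.141
endloop
endfacet
facet normal 0.498 0.636 0.589
outer loop
vertex 4.718 -0.463 1.049
vertex 4.066 1.202 -0.198
vertex 3.92 -0.356 1.608
endloop
endfacet
facet normal -0.299 0.764 -0.572
outer loop
vertex 3.268 1.308 0.361
vertex 4.066 1.202 -0.198
vertex 2.262 0.023 -0.829
endloop
endfacet
facet normal -0.498 -0.637 -0.589
outer loop
vertex 3.06 -0.084 -1.388
vertex 3.712 -1.748 -0.141
vertex 2.262 0.023 -0.829
endloop
endfacet
facet normal -0.299 0.764 -0.573
outer loop
vertex 2.262 0.023 -0.829
vertex 4.066 1.202 -0.198
vertex 3.06 -0.084 -1.388
endloop
endfacet
facet normal 0.814 -0.109 -0.571
outer loop
vertex 3.06 -0.084 -1.388
vertex 4.718 -0.463 1.049
vertex 3.712 -1.748 -0.141
endloop
endfacet
facet normal 0.814 -0.109 -0.571
outer loop
vertex 4.066 1.202 -0.198
vertex 4.718 -0.463 1.049
vertex 3.06 -0.084 -1.388
endloop
endfacet

endsolid
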